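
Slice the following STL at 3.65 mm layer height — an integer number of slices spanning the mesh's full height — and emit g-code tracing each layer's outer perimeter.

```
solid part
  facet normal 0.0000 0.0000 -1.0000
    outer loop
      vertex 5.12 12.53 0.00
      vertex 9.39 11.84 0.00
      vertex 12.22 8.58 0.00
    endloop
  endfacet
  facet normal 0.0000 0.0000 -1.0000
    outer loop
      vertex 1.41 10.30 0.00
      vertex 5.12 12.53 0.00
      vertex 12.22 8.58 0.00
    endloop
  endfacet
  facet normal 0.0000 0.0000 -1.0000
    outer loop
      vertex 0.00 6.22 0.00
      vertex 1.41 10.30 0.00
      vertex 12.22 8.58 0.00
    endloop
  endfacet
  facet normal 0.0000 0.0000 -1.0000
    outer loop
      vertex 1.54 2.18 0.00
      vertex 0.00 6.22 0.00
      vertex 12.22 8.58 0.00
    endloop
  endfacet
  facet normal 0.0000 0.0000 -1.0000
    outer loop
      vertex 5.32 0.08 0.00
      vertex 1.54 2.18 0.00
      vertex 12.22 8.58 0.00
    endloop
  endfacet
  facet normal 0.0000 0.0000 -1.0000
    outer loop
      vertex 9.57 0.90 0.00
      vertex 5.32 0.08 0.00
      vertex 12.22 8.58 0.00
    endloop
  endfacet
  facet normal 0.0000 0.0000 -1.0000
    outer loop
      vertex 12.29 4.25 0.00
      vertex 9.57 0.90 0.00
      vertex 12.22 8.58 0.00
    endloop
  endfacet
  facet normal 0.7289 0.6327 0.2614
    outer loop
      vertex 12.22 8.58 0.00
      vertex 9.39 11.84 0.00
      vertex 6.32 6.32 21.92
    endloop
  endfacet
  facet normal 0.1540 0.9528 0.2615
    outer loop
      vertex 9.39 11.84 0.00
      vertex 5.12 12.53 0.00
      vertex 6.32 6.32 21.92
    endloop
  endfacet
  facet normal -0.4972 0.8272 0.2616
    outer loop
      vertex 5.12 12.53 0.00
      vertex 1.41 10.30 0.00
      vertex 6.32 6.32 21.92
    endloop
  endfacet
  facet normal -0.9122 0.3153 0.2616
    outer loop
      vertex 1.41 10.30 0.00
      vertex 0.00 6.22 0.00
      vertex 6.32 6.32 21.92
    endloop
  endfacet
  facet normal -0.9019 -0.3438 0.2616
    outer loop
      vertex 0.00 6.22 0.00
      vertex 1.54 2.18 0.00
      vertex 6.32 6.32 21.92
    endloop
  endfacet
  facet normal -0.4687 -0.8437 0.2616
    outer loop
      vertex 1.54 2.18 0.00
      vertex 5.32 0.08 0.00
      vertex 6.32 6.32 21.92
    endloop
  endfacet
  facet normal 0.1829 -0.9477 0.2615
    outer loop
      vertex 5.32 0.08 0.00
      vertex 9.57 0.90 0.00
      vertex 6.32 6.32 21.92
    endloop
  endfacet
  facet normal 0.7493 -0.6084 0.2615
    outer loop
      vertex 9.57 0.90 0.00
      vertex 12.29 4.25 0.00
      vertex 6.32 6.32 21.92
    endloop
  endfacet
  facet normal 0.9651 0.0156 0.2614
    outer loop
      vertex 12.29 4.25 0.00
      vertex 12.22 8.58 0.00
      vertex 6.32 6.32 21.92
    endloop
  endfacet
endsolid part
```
; perimeter-only toolpath
G21 ; units = mm
G90 ; absolute positioning
G28 ; home
; layer 1
G0 Z3.65
G0 X11.24 Y8.20
G1 X8.88 Y10.92
G1 X5.32 Y11.49
G1 X2.23 Y9.64
G1 X1.05 Y6.24
G1 X2.34 Y2.87
G1 X5.49 Y1.12
G1 X9.03 Y1.80
G1 X11.29 Y4.60
G1 X11.24 Y8.20
; layer 2
G0 Z7.31
G0 X10.25 Y7.83
G1 X8.37 Y10.00
G1 X5.52 Y10.46
G1 X3.05 Y8.97
G1 X2.11 Y6.25
G1 X3.13 Y3.56
G1 X5.65 Y2.16
G1 X8.49 Y2.71
G1 X10.30 Y4.94
G1 X10.25 Y7.83
; layer 3
G0 Z10.96
G0 X9.27 Y7.45
G1 X7.86 Y9.08
G1 X5.72 Y9.43
G1 X3.87 Y8.31
G1 X3.16 Y6.27
G1 X3.93 Y4.25
G1 X5.82 Y3.20
G1 X7.95 Y3.61
G1 X9.30 Y5.29
G1 X9.27 Y7.45
; layer 4
G0 Z14.61
G0 X8.29 Y7.07
G1 X7.34 Y8.16
G1 X5.92 Y8.39
G1 X4.68 Y7.65
G1 X4.21 Y6.29
G1 X4.73 Y4.94
G1 X5.99 Y4.24
G1 X7.40 Y4.51
G1 X8.31 Y5.63
G1 X8.29 Y7.07
; layer 5
G0 Z18.27
G0 X7.30 Y6.70
G1 X6.83 Y7.24
G1 X6.12 Y7.36
G1 X5.50 Y6.98
G1 X5.27 Y6.30
G1 X5.52 Y5.63
G1 X6.15 Y5.28
G1 X6.86 Y5.42
G1 X7.32 Y5.98
G1 X7.30 Y6.70
M2 ; end

The solid is a regular 9-sided pyramid, base circumscribed radius ≈ 6.32 mm, apex at z ≈ 21.9 mm. Slicing at Δz = 3.65 mm — 6 equal slices spanning the solid's height, so layer i sits at z = i·h/6 — gives 5 non-empty perimeters. Each is a 9-segment closed polygon; G0 lifts to the layer z and rapids to the start vertex, then G1 traces the edges. The cross-section shrinks linearly with z (the slice at the apex is degenerate and omitted).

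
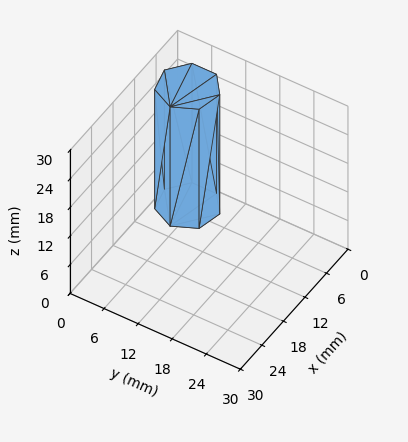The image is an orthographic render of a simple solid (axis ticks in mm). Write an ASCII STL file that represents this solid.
Reading the render: the shape is a regular 7-sided prism (a cylinder approximated with 7 flat sides), circumscribed radius ≈ 5 mm, height ≈ 25 mm (dimensions read to the nearest mm from the axis ticks). For the STL, each face is triangulated and given an outward normal.

solid part
  facet normal 0.0000 0.0000 -1.0000
    outer loop
      vertex 3.887 9.875 0.000
      vertex 8.117 8.909 0.000
      vertex 10.000 5.000 0.000
    endloop
  endfacet
  facet normal 0.0000 0.0000 -1.0000
    outer loop
      vertex 0.495 7.169 0.000
      vertex 3.887 9.875 0.000
      vertex 10.000 5.000 0.000
    endloop
  endfacet
  facet normal 0.0000 0.0000 -1.0000
    outer loop
      vertex 0.495 2.831 0.000
      vertex 0.495 7.169 0.000
      vertex 10.000 5.000 0.000
    endloop
  endfacet
  facet normal 0.0000 0.0000 -1.0000
    outer loop
      vertex 3.887 0.125 0.000
      vertex 0.495 2.831 0.000
      vertex 10.000 5.000 0.000
    endloop
  endfacet
  facet normal 0.0000 0.0000 -1.0000
    outer loop
      vertex 8.117 1.091 0.000
      vertex 3.887 0.125 0.000
      vertex 10.000 5.000 0.000
    endloop
  endfacet
  facet normal 0.0000 0.0000 1.0000
    outer loop
      vertex 10.000 5.000 25.000
      vertex 8.117 8.909 25.000
      vertex 3.887 9.875 25.000
    endloop
  endfacet
  facet normal 0.0000 0.0000 1.0000
    outer loop
      vertex 10.000 5.000 25.000
      vertex 3.887 9.875 25.000
      vertex 0.495 7.169 25.000
    endloop
  endfacet
  facet normal 0.0000 0.0000 1.0000
    outer loop
      vertex 10.000 5.000 25.000
      vertex 0.495 7.169 25.000
      vertex 0.495 2.831 25.000
    endloop
  endfacet
  facet normal 0.0000 0.0000 1.0000
    outer loop
      vertex 10.000 5.000 25.000
      vertex 0.495 2.831 25.000
      vertex 3.887 0.125 25.000
    endloop
  endfacet
  facet normal 0.0000 0.0000 1.0000
    outer loop
      vertex 10.000 5.000 25.000
      vertex 3.887 0.125 25.000
      vertex 8.117 1.091 25.000
    endloop
  endfacet
  facet normal 0.9009 0.4340 0.0000
    outer loop
      vertex 10.000 5.000 0.000
      vertex 8.117 8.909 0.000
      vertex 8.117 8.909 25.000
    endloop
  endfacet
  facet normal 0.9009 0.4340 0.0000
    outer loop
      vertex 10.000 5.000 0.000
      vertex 8.117 8.909 25.000
      vertex 10.000 5.000 25.000
    endloop
  endfacet
  facet normal 0.2226 0.9749 0.0000
    outer loop
      vertex 8.117 8.909 0.000
      vertex 3.887 9.875 0.000
      vertex 3.887 9.875 25.000
    endloop
  endfacet
  facet normal 0.2226 0.9749 0.0000
    outer loop
      vertex 8.117 8.909 0.000
      vertex 3.887 9.875 25.000
      vertex 8.117 8.909 25.000
    endloop
  endfacet
  facet normal -0.6236 0.7817 0.0000
    outer loop
      vertex 3.887 9.875 0.000
      vertex 0.495 7.169 0.000
      vertex 0.495 7.169 25.000
    endloop
  endfacet
  facet normal -0.6236 0.7817 0.0000
    outer loop
      vertex 3.887 9.875 0.000
      vertex 0.495 7.169 25.000
      vertex 3.887 9.875 25.000
    endloop
  endfacet
  facet normal -1.0000 0.0000 0.0000
    outer loop
      vertex 0.495 7.169 0.000
      vertex 0.495 2.831 0.000
      vertex 0.495 2.831 25.000
    endloop
  endfacet
  facet normal -1.0000 0.0000 0.0000
    outer loop
      vertex 0.495 7.169 0.000
      vertex 0.495 2.831 25.000
      vertex 0.495 7.169 25.000
    endloop
  endfacet
  facet normal -0.6236 -0.7817 0.0000
    outer loop
      vertex 0.495 2.831 0.000
      vertex 3.887 0.125 0.000
      vertex 3.887 0.125 25.000
    endloop
  endfacet
  facet normal -0.6236 -0.7817 0.0000
    outer loop
      vertex 0.495 2.831 0.000
      vertex 3.887 0.125 25.000
      vertex 0.495 2.831 25.000
    endloop
  endfacet
  facet normal 0.2226 -0.9749 0.0000
    outer loop
      vertex 3.887 0.125 0.000
      vertex 8.117 1.091 0.000
      vertex 8.117 1.091 25.000
    endloop
  endfacet
  facet normal 0.2226 -0.9749 0.0000
    outer loop
      vertex 3.887 0.125 0.000
      vertex 8.117 1.091 25.000
      vertex 3.887 0.125 25.000
    endloop
  endfacet
  facet normal 0.9009 -0.4340 0.0000
    outer loop
      vertex 8.117 1.091 0.000
      vertex 10.000 5.000 0.000
      vertex 10.000 5.000 25.000
    endloop
  endfacet
  facet normal 0.9009 -0.4340 0.0000
    outer loop
      vertex 8.117 1.091 0.000
      vertex 10.000 5.000 25.000
      vertex 8.117 1.091 25.000
    endloop
  endfacet
endsolid part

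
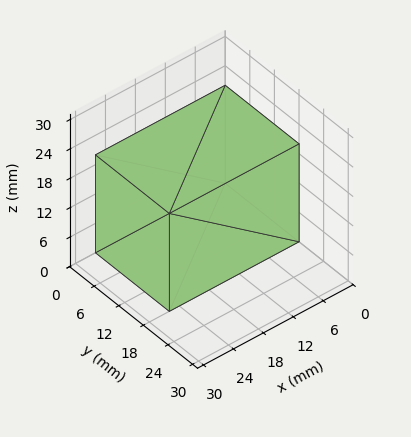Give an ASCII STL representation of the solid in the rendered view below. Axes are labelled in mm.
Reading the render: the shape is a rectangular box, roughly 26 × 18 mm footprint and 20 mm tall (dimensions read to the nearest mm from the axis ticks). For the STL, each face is triangulated and given an outward normal.

solid part
  facet normal 0.0000 0.0000 -1.0000
    outer loop
      vertex 26.00 18.00 0.00
      vertex 26.00 0.00 0.00
      vertex 0.00 0.00 0.00
    endloop
  endfacet
  facet normal 0.0000 0.0000 -1.0000
    outer loop
      vertex 0.00 18.00 0.00
      vertex 26.00 18.00 0.00
      vertex 0.00 0.00 0.00
    endloop
  endfacet
  facet normal 0.0000 0.0000 1.0000
    outer loop
      vertex 0.00 0.00 20.00
      vertex 26.00 0.00 20.00
      vertex 26.00 18.00 20.00
    endloop
  endfacet
  facet normal 0.0000 0.0000 1.0000
    outer loop
      vertex 0.00 0.00 20.00
      vertex 26.00 18.00 20.00
      vertex 0.00 18.00 20.00
    endloop
  endfacet
  facet normal 0.0000 -1.0000 0.0000
    outer loop
      vertex 0.00 0.00 0.00
      vertex 26.00 0.00 0.00
      vertex 26.00 0.00 20.00
    endloop
  endfacet
  facet normal 0.0000 -1.0000 0.0000
    outer loop
      vertex 0.00 0.00 0.00
      vertex 26.00 0.00 20.00
      vertex 0.00 0.00 20.00
    endloop
  endfacet
  facet normal 0.0000 1.0000 0.0000
    outer loop
      vertex 26.00 18.00 20.00
      vertex 26.00 18.00 0.00
      vertex 0.00 18.00 0.00
    endloop
  endfacet
  facet normal 0.0000 1.0000 0.0000
    outer loop
      vertex 0.00 18.00 20.00
      vertex 26.00 18.00 20.00
      vertex 0.00 18.00 0.00
    endloop
  endfacet
  facet normal -1.0000 0.0000 0.0000
    outer loop
      vertex 0.00 18.00 20.00
      vertex 0.00 18.00 0.00
      vertex 0.00 0.00 0.00
    endloop
  endfacet
  facet normal -1.0000 0.0000 0.0000
    outer loop
      vertex 0.00 0.00 20.00
      vertex 0.00 18.00 20.00
      vertex 0.00 0.00 0.00
    endloop
  endfacet
  facet normal 1.0000 0.0000 0.0000
    outer loop
      vertex 26.00 0.00 0.00
      vertex 26.00 18.00 0.00
      vertex 26.00 18.00 20.00
    endloop
  endfacet
  facet normal 1.0000 0.0000 0.0000
    outer loop
      vertex 26.00 0.00 0.00
      vertex 26.00 18.00 20.00
      vertex 26.00 0.00 20.00
    endloop
  endfacet
endsolid part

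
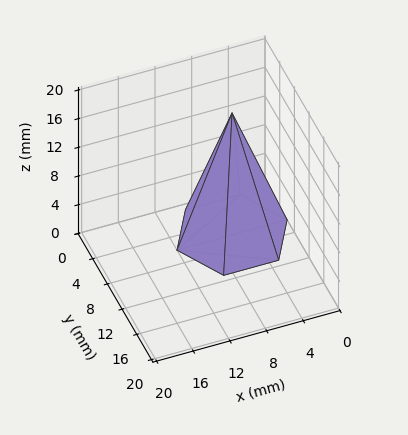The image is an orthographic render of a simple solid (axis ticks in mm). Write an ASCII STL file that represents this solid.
Reading the render: the shape is a regular 6-sided pyramid, base circumscribed radius ≈ 6 mm, apex at z ≈ 17 mm (dimensions read to the nearest mm from the axis ticks). For the STL, each face is triangulated and given an outward normal.

solid part
  facet normal 0.0000 0.0000 -1.0000
    outer loop
      vertex 3.00 11.20 0.00
      vertex 9.00 11.20 0.00
      vertex 12.00 6.00 0.00
    endloop
  endfacet
  facet normal 0.0000 0.0000 -1.0000
    outer loop
      vertex 0.00 6.00 0.00
      vertex 3.00 11.20 0.00
      vertex 12.00 6.00 0.00
    endloop
  endfacet
  facet normal 0.0000 0.0000 -1.0000
    outer loop
      vertex 3.00 0.80 0.00
      vertex 0.00 6.00 0.00
      vertex 12.00 6.00 0.00
    endloop
  endfacet
  facet normal 0.0000 0.0000 -1.0000
    outer loop
      vertex 9.00 0.80 0.00
      vertex 3.00 0.80 0.00
      vertex 12.00 6.00 0.00
    endloop
  endfacet
  facet normal 0.8283 0.4779 0.2924
    outer loop
      vertex 12.00 6.00 0.00
      vertex 9.00 11.20 0.00
      vertex 6.00 6.00 17.00
    endloop
  endfacet
  facet normal 0.0000 0.9563 0.2925
    outer loop
      vertex 9.00 11.20 0.00
      vertex 3.00 11.20 0.00
      vertex 6.00 6.00 17.00
    endloop
  endfacet
  facet normal -0.8283 0.4779 0.2924
    outer loop
      vertex 3.00 11.20 0.00
      vertex 0.00 6.00 0.00
      vertex 6.00 6.00 17.00
    endloop
  endfacet
  facet normal -0.8283 -0.4779 0.2924
    outer loop
      vertex 0.00 6.00 0.00
      vertex 3.00 0.80 0.00
      vertex 6.00 6.00 17.00
    endloop
  endfacet
  facet normal 0.0000 -0.9563 0.2925
    outer loop
      vertex 3.00 0.80 0.00
      vertex 9.00 0.80 0.00
      vertex 6.00 6.00 17.00
    endloop
  endfacet
  facet normal 0.8283 -0.4779 0.2924
    outer loop
      vertex 9.00 0.80 0.00
      vertex 12.00 6.00 0.00
      vertex 6.00 6.00 17.00
    endloop
  endfacet
endsolid part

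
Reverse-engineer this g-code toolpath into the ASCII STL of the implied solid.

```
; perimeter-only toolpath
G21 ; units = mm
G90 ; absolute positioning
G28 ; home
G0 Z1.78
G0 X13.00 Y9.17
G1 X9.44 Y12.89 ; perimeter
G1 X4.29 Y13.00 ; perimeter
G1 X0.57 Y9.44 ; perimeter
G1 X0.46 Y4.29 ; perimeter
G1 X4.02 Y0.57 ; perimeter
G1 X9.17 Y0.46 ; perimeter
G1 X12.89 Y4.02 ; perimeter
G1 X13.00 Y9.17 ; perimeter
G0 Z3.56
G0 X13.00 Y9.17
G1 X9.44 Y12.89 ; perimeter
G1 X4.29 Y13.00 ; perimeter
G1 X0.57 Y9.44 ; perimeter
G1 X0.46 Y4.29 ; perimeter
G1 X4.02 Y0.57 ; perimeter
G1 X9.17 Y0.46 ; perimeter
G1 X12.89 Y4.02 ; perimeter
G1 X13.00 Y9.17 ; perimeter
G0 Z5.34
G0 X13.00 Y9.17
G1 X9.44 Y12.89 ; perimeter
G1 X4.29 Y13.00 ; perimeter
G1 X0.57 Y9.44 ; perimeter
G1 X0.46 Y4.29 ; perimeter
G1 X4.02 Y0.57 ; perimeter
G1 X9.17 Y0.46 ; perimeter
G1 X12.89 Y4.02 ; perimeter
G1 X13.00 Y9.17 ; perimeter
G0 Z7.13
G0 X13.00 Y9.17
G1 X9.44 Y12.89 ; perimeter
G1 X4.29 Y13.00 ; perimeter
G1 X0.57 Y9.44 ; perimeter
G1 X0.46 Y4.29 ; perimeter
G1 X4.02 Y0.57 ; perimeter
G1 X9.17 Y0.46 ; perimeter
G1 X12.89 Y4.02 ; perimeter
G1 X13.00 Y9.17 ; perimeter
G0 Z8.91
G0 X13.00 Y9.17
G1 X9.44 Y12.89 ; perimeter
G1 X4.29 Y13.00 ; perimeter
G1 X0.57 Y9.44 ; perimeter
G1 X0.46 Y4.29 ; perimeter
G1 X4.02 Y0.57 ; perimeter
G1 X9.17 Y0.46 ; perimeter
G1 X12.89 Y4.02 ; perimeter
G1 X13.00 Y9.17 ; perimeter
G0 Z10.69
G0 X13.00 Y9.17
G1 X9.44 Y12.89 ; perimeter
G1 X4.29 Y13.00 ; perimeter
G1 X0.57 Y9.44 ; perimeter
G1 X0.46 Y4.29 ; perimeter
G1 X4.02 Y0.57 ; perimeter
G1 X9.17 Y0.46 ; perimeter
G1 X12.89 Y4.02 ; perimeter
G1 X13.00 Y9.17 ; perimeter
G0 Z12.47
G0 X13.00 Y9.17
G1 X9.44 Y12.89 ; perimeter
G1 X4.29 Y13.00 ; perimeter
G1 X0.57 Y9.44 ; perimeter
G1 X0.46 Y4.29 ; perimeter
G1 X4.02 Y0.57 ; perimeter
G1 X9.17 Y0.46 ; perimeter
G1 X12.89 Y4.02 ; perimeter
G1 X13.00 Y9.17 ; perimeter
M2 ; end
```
solid part
  facet normal 0.0000 0.0000 -1.0000
    outer loop
      vertex 4.29 13.00 0.00
      vertex 9.44 12.89 0.00
      vertex 13.00 9.17 0.00
    endloop
  endfacet
  facet normal 0.0000 0.0000 -1.0000
    outer loop
      vertex 0.57 9.44 0.00
      vertex 4.29 13.00 0.00
      vertex 13.00 9.17 0.00
    endloop
  endfacet
  facet normal 0.0000 0.0000 -1.0000
    outer loop
      vertex 0.46 4.29 0.00
      vertex 0.57 9.44 0.00
      vertex 13.00 9.17 0.00
    endloop
  endfacet
  facet normal 0.0000 0.0000 -1.0000
    outer loop
      vertex 4.02 0.57 0.00
      vertex 0.46 4.29 0.00
      vertex 13.00 9.17 0.00
    endloop
  endfacet
  facet normal 0.0000 0.0000 -1.0000
    outer loop
      vertex 9.17 0.46 0.00
      vertex 4.02 0.57 0.00
      vertex 13.00 9.17 0.00
    endloop
  endfacet
  facet normal 0.0000 0.0000 -1.0000
    outer loop
      vertex 12.89 4.02 0.00
      vertex 9.17 0.46 0.00
      vertex 13.00 9.17 0.00
    endloop
  endfacet
  facet normal 0.0000 0.0000 1.0000
    outer loop
      vertex 13.00 9.17 12.47
      vertex 9.44 12.89 12.47
      vertex 4.29 13.00 12.47
    endloop
  endfacet
  facet normal 0.0000 0.0000 1.0000
    outer loop
      vertex 13.00 9.17 12.47
      vertex 4.29 13.00 12.47
      vertex 0.57 9.44 12.47
    endloop
  endfacet
  facet normal 0.0000 0.0000 1.0000
    outer loop
      vertex 13.00 9.17 12.47
      vertex 0.57 9.44 12.47
      vertex 0.46 4.29 12.47
    endloop
  endfacet
  facet normal 0.0000 0.0000 1.0000
    outer loop
      vertex 13.00 9.17 12.47
      vertex 0.46 4.29 12.47
      vertex 4.02 0.57 12.47
    endloop
  endfacet
  facet normal 0.0000 0.0000 1.0000
    outer loop
      vertex 13.00 9.17 12.47
      vertex 4.02 0.57 12.47
      vertex 9.17 0.46 12.47
    endloop
  endfacet
  facet normal 0.0000 0.0000 1.0000
    outer loop
      vertex 13.00 9.17 12.47
      vertex 9.17 0.46 12.47
      vertex 12.89 4.02 12.47
    endloop
  endfacet
  facet normal 0.7225 0.6914 0.0000
    outer loop
      vertex 13.00 9.17 0.00
      vertex 9.44 12.89 0.00
      vertex 9.44 12.89 12.47
    endloop
  endfacet
  facet normal 0.7225 0.6914 0.0000
    outer loop
      vertex 13.00 9.17 0.00
      vertex 9.44 12.89 12.47
      vertex 13.00 9.17 12.47
    endloop
  endfacet
  facet normal 0.0214 0.9998 0.0000
    outer loop
      vertex 9.44 12.89 0.00
      vertex 4.29 13.00 0.00
      vertex 4.29 13.00 12.47
    endloop
  endfacet
  facet normal 0.0214 0.9998 0.0000
    outer loop
      vertex 9.44 12.89 0.00
      vertex 4.29 13.00 12.47
      vertex 9.44 12.89 12.47
    endloop
  endfacet
  facet normal -0.6914 0.7225 0.0000
    outer loop
      vertex 4.29 13.00 0.00
      vertex 0.57 9.44 0.00
      vertex 0.57 9.44 12.47
    endloop
  endfacet
  facet normal -0.6914 0.7225 0.0000
    outer loop
      vertex 4.29 13.00 0.00
      vertex 0.57 9.44 12.47
      vertex 4.29 13.00 12.47
    endloop
  endfacet
  facet normal -0.9998 0.0214 0.0000
    outer loop
      vertex 0.57 9.44 0.00
      vertex 0.46 4.29 0.00
      vertex 0.46 4.29 12.47
    endloop
  endfacet
  facet normal -0.9998 0.0214 0.0000
    outer loop
      vertex 0.57 9.44 0.00
      vertex 0.46 4.29 12.47
      vertex 0.57 9.44 12.47
    endloop
  endfacet
  facet normal -0.7225 -0.6914 0.0000
    outer loop
      vertex 0.46 4.29 0.00
      vertex 4.02 0.57 0.00
      vertex 4.02 0.57 12.47
    endloop
  endfacet
  facet normal -0.7225 -0.6914 0.0000
    outer loop
      vertex 0.46 4.29 0.00
      vertex 4.02 0.57 12.47
      vertex 0.46 4.29 12.47
    endloop
  endfacet
  facet normal -0.0214 -0.9998 0.0000
    outer loop
      vertex 4.02 0.57 0.00
      vertex 9.17 0.46 0.00
      vertex 9.17 0.46 12.47
    endloop
  endfacet
  facet normal -0.0214 -0.9998 0.0000
    outer loop
      vertex 4.02 0.57 0.00
      vertex 9.17 0.46 12.47
      vertex 4.02 0.57 12.47
    endloop
  endfacet
  facet normal 0.6914 -0.7225 0.0000
    outer loop
      vertex 9.17 0.46 0.00
      vertex 12.89 4.02 0.00
      vertex 12.89 4.02 12.47
    endloop
  endfacet
  facet normal 0.6914 -0.7225 0.0000
    outer loop
      vertex 9.17 0.46 0.00
      vertex 12.89 4.02 12.47
      vertex 9.17 0.46 12.47
    endloop
  endfacet
  facet normal 0.9998 -0.0214 0.0000
    outer loop
      vertex 12.89 4.02 0.00
      vertex 13.00 9.17 0.00
      vertex 13.00 9.17 12.47
    endloop
  endfacet
  facet normal 0.9998 -0.0214 0.0000
    outer loop
      vertex 12.89 4.02 0.00
      vertex 13.00 9.17 12.47
      vertex 12.89 4.02 12.47
    endloop
  endfacet
endsolid part

The G0 Z moves step by Δz≈1.78 mm. Every layer's G1 loop is the same polygon, so the solid is a straight extrusion of it from z=0 to z≈12.5. Closing with flat bottom and top caps and triangulating gives 28 facets — a regular 8-sided prism (a cylinder approximated with 8 flat sides), circumscribed radius ≈ 6.73 mm, height ≈ 12.5 mm.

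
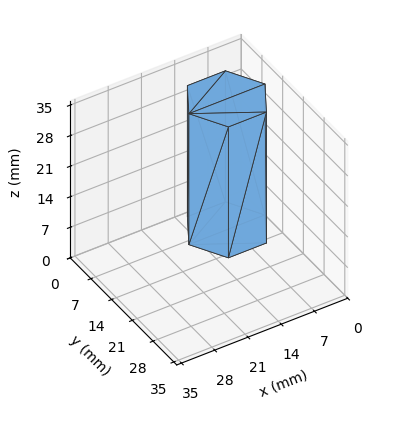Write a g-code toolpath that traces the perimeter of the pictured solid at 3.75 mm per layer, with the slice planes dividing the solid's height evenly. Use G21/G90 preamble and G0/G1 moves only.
Reading the render: the shape is a regular 6-sided prism (a cylinder approximated with 6 flat sides), circumscribed radius ≈ 8 mm, height ≈ 30 mm (dimensions read to the nearest mm from the axis ticks). For the g-code, the solid's height is divided into equal slices at the stated Δz and each level perimeter traced with G1 moves after a G0 lift.

; perimeter-only toolpath
G21 ; units = mm
G90 ; absolute positioning
G28 ; home
; layer 1
G0 Z3.75
G0 X16.00 Y8.00
G1 X12.00 Y14.93
G1 X4.00 Y14.93
G1 X0.00 Y8.00
G1 X4.00 Y1.07
G1 X12.00 Y1.07
G1 X16.00 Y8.00
; layer 2
G0 Z7.50
G0 X16.00 Y8.00
G1 X12.00 Y14.93
G1 X4.00 Y14.93
G1 X0.00 Y8.00
G1 X4.00 Y1.07
G1 X12.00 Y1.07
G1 X16.00 Y8.00
; layer 3
G0 Z11.25
G0 X16.00 Y8.00
G1 X12.00 Y14.93
G1 X4.00 Y14.93
G1 X0.00 Y8.00
G1 X4.00 Y1.07
G1 X12.00 Y1.07
G1 X16.00 Y8.00
; layer 4
G0 Z15.00
G0 X16.00 Y8.00
G1 X12.00 Y14.93
G1 X4.00 Y14.93
G1 X0.00 Y8.00
G1 X4.00 Y1.07
G1 X12.00 Y1.07
G1 X16.00 Y8.00
; layer 5
G0 Z18.75
G0 X16.00 Y8.00
G1 X12.00 Y14.93
G1 X4.00 Y14.93
G1 X0.00 Y8.00
G1 X4.00 Y1.07
G1 X12.00 Y1.07
G1 X16.00 Y8.00
; layer 6
G0 Z22.50
G0 X16.00 Y8.00
G1 X12.00 Y14.93
G1 X4.00 Y14.93
G1 X0.00 Y8.00
G1 X4.00 Y1.07
G1 X12.00 Y1.07
G1 X16.00 Y8.00
; layer 7
G0 Z26.25
G0 X16.00 Y8.00
G1 X12.00 Y14.93
G1 X4.00 Y14.93
G1 X0.00 Y8.00
G1 X4.00 Y1.07
G1 X12.00 Y1.07
G1 X16.00 Y8.00
; layer 8
G0 Z30.00
G0 X16.00 Y8.00
G1 X12.00 Y14.93
G1 X4.00 Y14.93
G1 X0.00 Y8.00
G1 X4.00 Y1.07
G1 X12.00 Y1.07
G1 X16.00 Y8.00
M2 ; end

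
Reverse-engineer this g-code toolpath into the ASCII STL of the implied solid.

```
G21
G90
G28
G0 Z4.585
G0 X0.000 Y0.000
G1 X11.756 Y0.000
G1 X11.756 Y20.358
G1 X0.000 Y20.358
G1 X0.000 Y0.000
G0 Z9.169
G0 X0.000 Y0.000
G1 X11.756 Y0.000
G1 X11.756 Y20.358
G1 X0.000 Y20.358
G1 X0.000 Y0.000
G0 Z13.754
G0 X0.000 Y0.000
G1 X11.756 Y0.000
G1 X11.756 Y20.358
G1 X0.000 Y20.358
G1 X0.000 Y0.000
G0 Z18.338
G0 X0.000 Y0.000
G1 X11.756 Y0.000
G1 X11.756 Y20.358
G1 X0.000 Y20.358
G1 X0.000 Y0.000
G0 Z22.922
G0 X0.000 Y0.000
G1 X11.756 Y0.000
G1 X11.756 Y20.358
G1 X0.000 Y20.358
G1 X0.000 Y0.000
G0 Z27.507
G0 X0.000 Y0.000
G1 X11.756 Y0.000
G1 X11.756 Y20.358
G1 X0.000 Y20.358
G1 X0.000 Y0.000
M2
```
solid part
  facet normal 0.0000 0.0000 -1.0000
    outer loop
      vertex 11.756 20.358 0.000
      vertex 11.756 0.000 0.000
      vertex 0.000 0.000 0.000
    endloop
  endfacet
  facet normal 0.0000 0.0000 -1.0000
    outer loop
      vertex 0.000 20.358 0.000
      vertex 11.756 20.358 0.000
      vertex 0.000 0.000 0.000
    endloop
  endfacet
  facet normal 0.0000 0.0000 1.0000
    outer loop
      vertex 0.000 0.000 27.507
      vertex 11.756 0.000 27.507
      vertex 11.756 20.358 27.507
    endloop
  endfacet
  facet normal 0.0000 0.0000 1.0000
    outer loop
      vertex 0.000 0.000 27.507
      vertex 11.756 20.358 27.507
      vertex 0.000 20.358 27.507
    endloop
  endfacet
  facet normal 0.0000 -1.0000 0.0000
    outer loop
      vertex 0.000 0.000 0.000
      vertex 11.756 0.000 0.000
      vertex 11.756 0.000 27.507
    endloop
  endfacet
  facet normal 0.0000 -1.0000 0.0000
    outer loop
      vertex 0.000 0.000 0.000
      vertex 11.756 0.000 27.507
      vertex 0.000 0.000 27.507
    endloop
  endfacet
  facet normal 0.0000 1.0000 0.0000
    outer loop
      vertex 11.756 20.358 27.507
      vertex 11.756 20.358 0.000
      vertex 0.000 20.358 0.000
    endloop
  endfacet
  facet normal 0.0000 1.0000 0.0000
    outer loop
      vertex 0.000 20.358 27.507
      vertex 11.756 20.358 27.507
      vertex 0.000 20.358 0.000
    endloop
  endfacet
  facet normal -1.0000 0.0000 0.0000
    outer loop
      vertex 0.000 20.358 27.507
      vertex 0.000 20.358 0.000
      vertex 0.000 0.000 0.000
    endloop
  endfacet
  facet normal -1.0000 0.0000 0.0000
    outer loop
      vertex 0.000 0.000 27.507
      vertex 0.000 20.358 27.507
      vertex 0.000 0.000 0.000
    endloop
  endfacet
  facet normal 1.0000 0.0000 0.0000
    outer loop
      vertex 11.756 0.000 0.000
      vertex 11.756 20.358 0.000
      vertex 11.756 20.358 27.507
    endloop
  endfacet
  facet normal 1.0000 0.0000 0.0000
    outer loop
      vertex 11.756 0.000 0.000
      vertex 11.756 20.358 27.507
      vertex 11.756 0.000 27.507
    endloop
  endfacet
endsolid part

The G0 Z moves step by Δz≈4.585 mm. Every layer's G1 loop is the same polygon, so the solid is a straight extrusion of it from z=0 to z≈27.5. Closing with flat bottom and top caps and triangulating gives 12 facets — a rectangular box, roughly 11.8 × 20.4 mm footprint and 27.5 mm tall.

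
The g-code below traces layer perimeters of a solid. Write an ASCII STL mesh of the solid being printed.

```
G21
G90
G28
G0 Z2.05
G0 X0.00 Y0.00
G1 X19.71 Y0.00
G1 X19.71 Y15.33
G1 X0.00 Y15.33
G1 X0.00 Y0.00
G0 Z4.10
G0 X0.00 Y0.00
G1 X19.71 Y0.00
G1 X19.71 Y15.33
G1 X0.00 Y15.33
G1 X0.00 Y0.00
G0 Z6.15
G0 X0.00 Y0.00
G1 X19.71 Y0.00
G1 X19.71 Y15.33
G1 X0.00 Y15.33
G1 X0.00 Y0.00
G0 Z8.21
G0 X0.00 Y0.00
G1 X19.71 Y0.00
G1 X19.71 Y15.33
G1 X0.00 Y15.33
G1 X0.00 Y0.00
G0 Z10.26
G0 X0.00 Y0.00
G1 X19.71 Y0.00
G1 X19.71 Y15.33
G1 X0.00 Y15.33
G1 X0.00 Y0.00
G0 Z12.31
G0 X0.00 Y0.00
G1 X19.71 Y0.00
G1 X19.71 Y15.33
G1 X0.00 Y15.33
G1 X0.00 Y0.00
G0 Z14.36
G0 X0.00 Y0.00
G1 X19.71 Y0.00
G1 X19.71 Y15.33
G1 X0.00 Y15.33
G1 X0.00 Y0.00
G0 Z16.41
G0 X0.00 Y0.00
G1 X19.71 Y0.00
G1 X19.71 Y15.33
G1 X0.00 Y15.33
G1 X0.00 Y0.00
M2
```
solid part
  facet normal 0.0000 0.0000 -1.0000
    outer loop
      vertex 19.71 15.33 0.00
      vertex 19.71 0.00 0.00
      vertex 0.00 0.00 0.00
    endloop
  endfacet
  facet normal 0.0000 0.0000 -1.0000
    outer loop
      vertex 0.00 15.33 0.00
      vertex 19.71 15.33 0.00
      vertex 0.00 0.00 0.00
    endloop
  endfacet
  facet normal 0.0000 0.0000 1.0000
    outer loop
      vertex 0.00 0.00 16.41
      vertex 19.71 0.00 16.41
      vertex 19.71 15.33 16.41
    endloop
  endfacet
  facet normal 0.0000 0.0000 1.0000
    outer loop
      vertex 0.00 0.00 16.41
      vertex 19.71 15.33 16.41
      vertex 0.00 15.33 16.41
    endloop
  endfacet
  facet normal 0.0000 -1.0000 0.0000
    outer loop
      vertex 0.00 0.00 0.00
      vertex 19.71 0.00 0.00
      vertex 19.71 0.00 16.41
    endloop
  endfacet
  facet normal 0.0000 -1.0000 0.0000
    outer loop
      vertex 0.00 0.00 0.00
      vertex 19.71 0.00 16.41
      vertex 0.00 0.00 16.41
    endloop
  endfacet
  facet normal 0.0000 1.0000 0.0000
    outer loop
      vertex 19.71 15.33 16.41
      vertex 19.71 15.33 0.00
      vertex 0.00 15.33 0.00
    endloop
  endfacet
  facet normal 0.0000 1.0000 0.0000
    outer loop
      vertex 0.00 15.33 16.41
      vertex 19.71 15.33 16.41
      vertex 0.00 15.33 0.00
    endloop
  endfacet
  facet normal -1.0000 0.0000 0.0000
    outer loop
      vertex 0.00 15.33 16.41
      vertex 0.00 15.33 0.00
      vertex 0.00 0.00 0.00
    endloop
  endfacet
  facet normal -1.0000 0.0000 0.0000
    outer loop
      vertex 0.00 0.00 16.41
      vertex 0.00 15.33 16.41
      vertex 0.00 0.00 0.00
    endloop
  endfacet
  facet normal 1.0000 0.0000 0.0000
    outer loop
      vertex 19.71 0.00 0.00
      vertex 19.71 15.33 0.00
      vertex 19.71 15.33 16.41
    endloop
  endfacet
  facet normal 1.0000 0.0000 0.0000
    outer loop
      vertex 19.71 0.00 0.00
      vertex 19.71 15.33 16.41
      vertex 19.71 0.00 16.41
    endloop
  endfacet
endsolid part

The G0 Z moves step by Δz≈2.05 mm. Every layer's G1 loop is the same polygon, so the solid is a straight extrusion of it from z=0 to z≈16.4. Closing with flat bottom and top caps and triangulating gives 12 facets — a rectangular box, roughly 19.7 × 15.3 mm footprint and 16.4 mm tall.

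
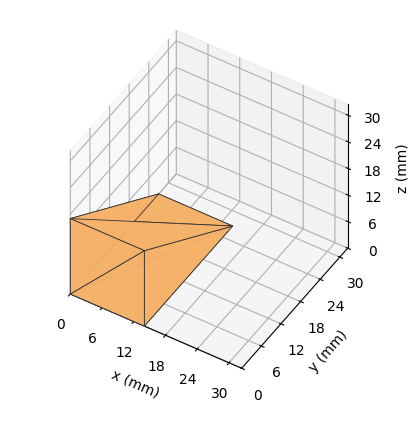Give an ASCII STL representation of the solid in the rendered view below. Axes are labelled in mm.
Reading the render: the shape is a wedge (ramp): 14 × 27 mm base, rising to 17 mm along the y=0 edge and sloping linearly to z=0 at y=27 (dimensions read to the nearest mm from the axis ticks). For the STL, each face is triangulated and given an outward normal.

solid part
  facet normal 0.0000 0.0000 -1.0000
    outer loop
      vertex 14.00 27.00 0.00
      vertex 14.00 0.00 0.00
      vertex 0.00 0.00 0.00
    endloop
  endfacet
  facet normal 0.0000 0.0000 -1.0000
    outer loop
      vertex 0.00 27.00 0.00
      vertex 14.00 27.00 0.00
      vertex 0.00 0.00 0.00
    endloop
  endfacet
  facet normal 0.0000 -1.0000 0.0000
    outer loop
      vertex 0.00 0.00 0.00
      vertex 14.00 0.00 0.00
      vertex 14.00 0.00 17.00
    endloop
  endfacet
  facet normal 0.0000 -1.0000 0.0000
    outer loop
      vertex 0.00 0.00 0.00
      vertex 14.00 0.00 17.00
      vertex 0.00 0.00 17.00
    endloop
  endfacet
  facet normal 0.0000 0.5328 0.8462
    outer loop
      vertex 0.00 0.00 17.00
      vertex 14.00 0.00 17.00
      vertex 14.00 27.00 0.00
    endloop
  endfacet
  facet normal 0.0000 0.5328 0.8462
    outer loop
      vertex 0.00 0.00 17.00
      vertex 14.00 27.00 0.00
      vertex 0.00 27.00 0.00
    endloop
  endfacet
  facet normal -1.0000 0.0000 0.0000
    outer loop
      vertex 0.00 0.00 17.00
      vertex 0.00 27.00 0.00
      vertex 0.00 0.00 0.00
    endloop
  endfacet
  facet normal 1.0000 0.0000 0.0000
    outer loop
      vertex 14.00 0.00 0.00
      vertex 14.00 27.00 0.00
      vertex 14.00 0.00 17.00
    endloop
  endfacet
endsolid part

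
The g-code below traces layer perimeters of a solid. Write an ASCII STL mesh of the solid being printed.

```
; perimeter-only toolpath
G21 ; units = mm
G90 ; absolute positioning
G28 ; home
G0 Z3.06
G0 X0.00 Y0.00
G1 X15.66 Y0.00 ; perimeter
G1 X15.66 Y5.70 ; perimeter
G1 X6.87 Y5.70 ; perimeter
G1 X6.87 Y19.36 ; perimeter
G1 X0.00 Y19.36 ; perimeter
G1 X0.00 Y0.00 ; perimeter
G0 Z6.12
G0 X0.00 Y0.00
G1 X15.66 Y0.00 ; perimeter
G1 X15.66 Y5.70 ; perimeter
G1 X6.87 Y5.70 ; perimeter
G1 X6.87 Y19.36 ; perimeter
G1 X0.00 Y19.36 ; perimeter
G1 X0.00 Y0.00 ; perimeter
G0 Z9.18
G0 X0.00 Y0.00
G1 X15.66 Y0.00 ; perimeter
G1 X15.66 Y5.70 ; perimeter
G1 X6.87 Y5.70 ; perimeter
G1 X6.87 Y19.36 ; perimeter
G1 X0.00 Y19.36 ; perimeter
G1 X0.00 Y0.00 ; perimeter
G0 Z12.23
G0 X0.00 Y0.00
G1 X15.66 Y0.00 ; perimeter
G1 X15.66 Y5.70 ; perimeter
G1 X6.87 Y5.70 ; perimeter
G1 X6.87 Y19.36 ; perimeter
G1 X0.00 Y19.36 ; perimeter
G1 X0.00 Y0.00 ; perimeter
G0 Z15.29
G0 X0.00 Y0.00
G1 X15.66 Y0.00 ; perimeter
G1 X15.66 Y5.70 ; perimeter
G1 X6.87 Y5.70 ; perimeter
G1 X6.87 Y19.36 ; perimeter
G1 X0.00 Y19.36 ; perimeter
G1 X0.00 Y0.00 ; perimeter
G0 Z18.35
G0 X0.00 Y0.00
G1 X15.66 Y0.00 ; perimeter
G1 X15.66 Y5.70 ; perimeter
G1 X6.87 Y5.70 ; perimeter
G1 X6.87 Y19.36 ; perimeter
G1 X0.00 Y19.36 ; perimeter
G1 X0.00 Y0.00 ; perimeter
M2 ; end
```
solid part
  facet normal 0.0000 0.0000 -1.0000
    outer loop
      vertex 15.66 5.70 0.00
      vertex 15.66 0.00 0.00
      vertex 0.00 0.00 0.00
    endloop
  endfacet
  facet normal 0.0000 0.0000 -1.0000
    outer loop
      vertex 6.87 5.70 0.00
      vertex 15.66 5.70 0.00
      vertex 0.00 0.00 0.00
    endloop
  endfacet
  facet normal 0.0000 0.0000 -1.0000
    outer loop
      vertex 6.87 19.36 0.00
      vertex 6.87 5.70 0.00
      vertex 0.00 0.00 0.00
    endloop
  endfacet
  facet normal 0.0000 0.0000 -1.0000
    outer loop
      vertex 0.00 19.36 0.00
      vertex 6.87 19.36 0.00
      vertex 0.00 0.00 0.00
    endloop
  endfacet
  facet normal 0.0000 0.0000 1.0000
    outer loop
      vertex 0.00 0.00 18.35
      vertex 15.66 0.00 18.35
      vertex 15.66 5.70 18.35
    endloop
  endfacet
  facet normal 0.0000 0.0000 1.0000
    outer loop
      vertex 0.00 0.00 18.35
      vertex 15.66 5.70 18.35
      vertex 6.87 5.70 18.35
    endloop
  endfacet
  facet normal 0.0000 0.0000 1.0000
    outer loop
      vertex 0.00 0.00 18.35
      vertex 6.87 5.70 18.35
      vertex 6.87 19.36 18.35
    endloop
  endfacet
  facet normal 0.0000 0.0000 1.0000
    outer loop
      vertex 0.00 0.00 18.35
      vertex 6.87 19.36 18.35
      vertex 0.00 19.36 18.35
    endloop
  endfacet
  facet normal 0.0000 -1.0000 0.0000
    outer loop
      vertex 0.00 0.00 0.00
      vertex 15.66 0.00 0.00
      vertex 15.66 0.00 18.35
    endloop
  endfacet
  facet normal 0.0000 -1.0000 0.0000
    outer loop
      vertex 0.00 0.00 0.00
      vertex 15.66 0.00 18.35
      vertex 0.00 0.00 18.35
    endloop
  endfacet
  facet normal 1.0000 0.0000 0.0000
    outer loop
      vertex 15.66 0.00 0.00
      vertex 15.66 5.70 0.00
      vertex 15.66 5.70 18.35
    endloop
  endfacet
  facet normal 1.0000 0.0000 0.0000
    outer loop
      vertex 15.66 0.00 0.00
      vertex 15.66 5.70 18.35
      vertex 15.66 0.00 18.35
    endloop
  endfacet
  facet normal 0.0000 1.0000 0.0000
    outer loop
      vertex 15.66 5.70 0.00
      vertex 6.87 5.70 0.00
      vertex 6.87 5.70 18.35
    endloop
  endfacet
  facet normal 0.0000 1.0000 0.0000
    outer loop
      vertex 15.66 5.70 0.00
      vertex 6.87 5.70 18.35
      vertex 15.66 5.70 18.35
    endloop
  endfacet
  facet normal 1.0000 0.0000 0.0000
    outer loop
      vertex 6.87 5.70 0.00
      vertex 6.87 19.36 0.00
      vertex 6.87 19.36 18.35
    endloop
  endfacet
  facet normal 1.0000 0.0000 0.0000
    outer loop
      vertex 6.87 5.70 0.00
      vertex 6.87 19.36 18.35
      vertex 6.87 5.70 18.35
    endloop
  endfacet
  facet normal 0.0000 1.0000 0.0000
    outer loop
      vertex 6.87 19.36 0.00
      vertex 0.00 19.36 0.00
      vertex 0.00 19.36 18.35
    endloop
  endfacet
  facet normal 0.0000 1.0000 0.0000
    outer loop
      vertex 6.87 19.36 0.00
      vertex 0.00 19.36 18.35
      vertex 6.87 19.36 18.35
    endloop
  endfacet
  facet normal -1.0000 0.0000 0.0000
    outer loop
      vertex 0.00 19.36 0.00
      vertex 0.00 0.00 0.00
      vertex 0.00 0.00 18.35
    endloop
  endfacet
  facet normal -1.0000 0.0000 0.0000
    outer loop
      vertex 0.00 19.36 0.00
      vertex 0.00 0.00 18.35
      vertex 0.00 19.36 18.35
    endloop
  endfacet
endsolid part

The G0 Z moves step by Δz≈3.06 mm. Every layer's G1 loop is the same polygon, so the solid is a straight extrusion of it from z=0 to z≈18.4. Closing with flat bottom and top caps and triangulating gives 20 facets — an L-shaped prism: outer 15.7 × 19.4 mm, arm thicknesses ≈ 5.7 mm (horizontal) and 6.87 mm (vertical), extruded 18.4 mm in z.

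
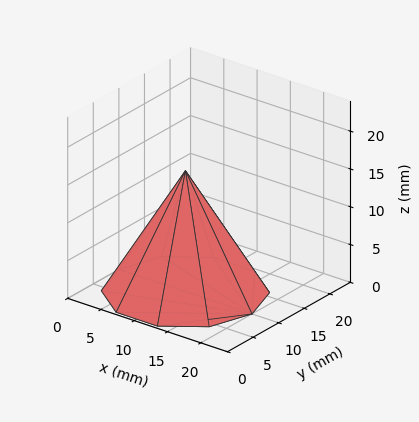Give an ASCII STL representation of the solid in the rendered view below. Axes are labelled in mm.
Reading the render: the shape is a regular 10-sided pyramid, base circumscribed radius ≈ 10 mm, apex at z ≈ 16 mm (dimensions read to the nearest mm from the axis ticks). For the STL, each face is triangulated and given an outward normal.

solid part
  facet normal 0.0000 0.0000 -1.0000
    outer loop
      vertex 13.1 19.5 0.0
      vertex 18.1 15.9 0.0
      vertex 20.0 10.0 0.0
    endloop
  endfacet
  facet normal 0.0000 0.0000 -1.0000
    outer loop
      vertex 6.9 19.5 0.0
      vertex 13.1 19.5 0.0
      vertex 20.0 10.0 0.0
    endloop
  endfacet
  facet normal 0.0000 0.0000 -1.0000
    outer loop
      vertex 1.9 15.9 0.0
      vertex 6.9 19.5 0.0
      vertex 20.0 10.0 0.0
    endloop
  endfacet
  facet normal 0.0000 0.0000 -1.0000
    outer loop
      vertex 0.0 10.0 0.0
      vertex 1.9 15.9 0.0
      vertex 20.0 10.0 0.0
    endloop
  endfacet
  facet normal 0.0000 0.0000 -1.0000
    outer loop
      vertex 1.9 4.1 0.0
      vertex 0.0 10.0 0.0
      vertex 20.0 10.0 0.0
    endloop
  endfacet
  facet normal 0.0000 0.0000 -1.0000
    outer loop
      vertex 6.9 0.5 0.0
      vertex 1.9 4.1 0.0
      vertex 20.0 10.0 0.0
    endloop
  endfacet
  facet normal 0.0000 0.0000 -1.0000
    outer loop
      vertex 13.1 0.5 0.0
      vertex 6.9 0.5 0.0
      vertex 20.0 10.0 0.0
    endloop
  endfacet
  facet normal 0.0000 0.0000 -1.0000
    outer loop
      vertex 18.1 4.1 0.0
      vertex 13.1 0.5 0.0
      vertex 20.0 10.0 0.0
    endloop
  endfacet
  facet normal 0.8180 0.2634 0.5113
    outer loop
      vertex 20.0 10.0 0.0
      vertex 18.1 15.9 0.0
      vertex 10.0 10.0 16.0
    endloop
  endfacet
  facet normal 0.5021 0.6974 0.5114
    outer loop
      vertex 18.1 15.9 0.0
      vertex 13.1 19.5 0.0
      vertex 10.0 10.0 16.0
    endloop
  endfacet
  facet normal 0.0000 0.8599 0.5105
    outer loop
      vertex 13.1 19.5 0.0
      vertex 6.9 19.5 0.0
      vertex 10.0 10.0 16.0
    endloop
  endfacet
  facet normal -0.5021 0.6974 0.5114
    outer loop
      vertex 6.9 19.5 0.0
      vertex 1.9 15.9 0.0
      vertex 10.0 10.0 16.0
    endloop
  endfacet
  facet normal -0.8180 0.2634 0.5113
    outer loop
      vertex 1.9 15.9 0.0
      vertex 0.0 10.0 0.0
      vertex 10.0 10.0 16.0
    endloop
  endfacet
  facet normal -0.8180 -0.2634 0.5113
    outer loop
      vertex 0.0 10.0 0.0
      vertex 1.9 4.1 0.0
      vertex 10.0 10.0 16.0
    endloop
  endfacet
  facet normal -0.5021 -0.6974 0.5114
    outer loop
      vertex 1.9 4.1 0.0
      vertex 6.9 0.5 0.0
      vertex 10.0 10.0 16.0
    endloop
  endfacet
  facet normal 0.0000 -0.8599 0.5105
    outer loop
      vertex 6.9 0.5 0.0
      vertex 13.1 0.5 0.0
      vertex 10.0 10.0 16.0
    endloop
  endfacet
  facet normal 0.5021 -0.6974 0.5114
    outer loop
      vertex 13.1 0.5 0.0
      vertex 18.1 4.1 0.0
      vertex 10.0 10.0 16.0
    endloop
  endfacet
  facet normal 0.8180 -0.2634 0.5113
    outer loop
      vertex 18.1 4.1 0.0
      vertex 20.0 10.0 0.0
      vertex 10.0 10.0 16.0
    endloop
  endfacet
endsolid part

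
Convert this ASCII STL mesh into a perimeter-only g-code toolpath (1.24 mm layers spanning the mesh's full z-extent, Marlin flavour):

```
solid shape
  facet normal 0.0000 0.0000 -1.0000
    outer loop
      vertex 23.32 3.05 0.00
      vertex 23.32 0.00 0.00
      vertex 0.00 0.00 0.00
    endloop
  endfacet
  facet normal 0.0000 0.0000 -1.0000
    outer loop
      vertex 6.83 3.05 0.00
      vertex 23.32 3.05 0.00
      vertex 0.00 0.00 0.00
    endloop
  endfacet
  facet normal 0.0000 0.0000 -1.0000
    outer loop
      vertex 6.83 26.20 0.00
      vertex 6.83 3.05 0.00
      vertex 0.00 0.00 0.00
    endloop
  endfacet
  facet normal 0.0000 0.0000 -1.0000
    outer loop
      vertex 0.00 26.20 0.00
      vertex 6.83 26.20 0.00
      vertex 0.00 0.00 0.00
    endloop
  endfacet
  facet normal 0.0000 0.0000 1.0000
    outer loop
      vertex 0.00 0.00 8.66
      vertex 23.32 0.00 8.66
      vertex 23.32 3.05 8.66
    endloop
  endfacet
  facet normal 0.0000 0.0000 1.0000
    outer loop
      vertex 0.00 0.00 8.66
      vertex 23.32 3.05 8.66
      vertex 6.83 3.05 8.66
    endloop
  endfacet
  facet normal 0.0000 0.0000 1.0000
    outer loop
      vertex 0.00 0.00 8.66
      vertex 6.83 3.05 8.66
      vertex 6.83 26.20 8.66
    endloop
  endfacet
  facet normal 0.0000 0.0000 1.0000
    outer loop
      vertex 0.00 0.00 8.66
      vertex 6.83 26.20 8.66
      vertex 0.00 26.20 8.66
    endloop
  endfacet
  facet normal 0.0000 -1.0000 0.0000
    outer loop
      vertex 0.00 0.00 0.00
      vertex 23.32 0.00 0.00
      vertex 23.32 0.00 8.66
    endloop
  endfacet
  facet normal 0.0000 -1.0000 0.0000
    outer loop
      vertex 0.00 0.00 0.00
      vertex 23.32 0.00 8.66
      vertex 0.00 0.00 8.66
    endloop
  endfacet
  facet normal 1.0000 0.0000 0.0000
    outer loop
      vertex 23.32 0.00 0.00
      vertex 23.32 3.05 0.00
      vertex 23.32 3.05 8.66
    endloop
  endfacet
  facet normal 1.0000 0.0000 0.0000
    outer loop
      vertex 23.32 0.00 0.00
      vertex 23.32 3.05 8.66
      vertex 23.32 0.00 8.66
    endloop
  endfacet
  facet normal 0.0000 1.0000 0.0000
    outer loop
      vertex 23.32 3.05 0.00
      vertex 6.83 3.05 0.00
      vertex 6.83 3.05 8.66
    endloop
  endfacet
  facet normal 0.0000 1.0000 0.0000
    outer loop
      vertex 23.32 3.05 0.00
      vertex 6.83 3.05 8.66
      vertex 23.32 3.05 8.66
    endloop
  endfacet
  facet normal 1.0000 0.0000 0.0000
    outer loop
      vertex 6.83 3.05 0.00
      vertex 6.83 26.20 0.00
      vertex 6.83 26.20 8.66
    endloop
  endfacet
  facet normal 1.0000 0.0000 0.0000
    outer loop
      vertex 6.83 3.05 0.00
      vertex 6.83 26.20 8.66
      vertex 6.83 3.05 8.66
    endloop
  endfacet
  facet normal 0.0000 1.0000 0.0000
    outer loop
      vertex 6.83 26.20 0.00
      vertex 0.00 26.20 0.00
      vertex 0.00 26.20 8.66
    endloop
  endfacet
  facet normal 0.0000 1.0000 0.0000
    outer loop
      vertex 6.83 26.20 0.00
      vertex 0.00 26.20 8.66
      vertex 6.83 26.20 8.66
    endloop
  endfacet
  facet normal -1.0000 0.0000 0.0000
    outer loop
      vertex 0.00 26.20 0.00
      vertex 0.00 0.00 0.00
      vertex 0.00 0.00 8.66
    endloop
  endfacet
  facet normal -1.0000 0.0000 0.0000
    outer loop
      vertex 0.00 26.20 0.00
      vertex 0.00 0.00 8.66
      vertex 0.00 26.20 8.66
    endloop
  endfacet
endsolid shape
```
; perimeter-only toolpath
G21 ; units = mm
G90 ; absolute positioning
G28 ; home
; layer 1
G0 Z1.24
G0 X0.00 Y0.00
G1 X23.32 Y0.00
G1 X23.32 Y3.05
G1 X6.83 Y3.05
G1 X6.83 Y26.20
G1 X0.00 Y26.20
G1 X0.00 Y0.00
; layer 2
G0 Z2.47
G0 X0.00 Y0.00
G1 X23.32 Y0.00
G1 X23.32 Y3.05
G1 X6.83 Y3.05
G1 X6.83 Y26.20
G1 X0.00 Y26.20
G1 X0.00 Y0.00
; layer 3
G0 Z3.71
G0 X0.00 Y0.00
G1 X23.32 Y0.00
G1 X23.32 Y3.05
G1 X6.83 Y3.05
G1 X6.83 Y26.20
G1 X0.00 Y26.20
G1 X0.00 Y0.00
; layer 4
G0 Z4.95
G0 X0.00 Y0.00
G1 X23.32 Y0.00
G1 X23.32 Y3.05
G1 X6.83 Y3.05
G1 X6.83 Y26.20
G1 X0.00 Y26.20
G1 X0.00 Y0.00
; layer 5
G0 Z6.19
G0 X0.00 Y0.00
G1 X23.32 Y0.00
G1 X23.32 Y3.05
G1 X6.83 Y3.05
G1 X6.83 Y26.20
G1 X0.00 Y26.20
G1 X0.00 Y0.00
; layer 6
G0 Z7.42
G0 X0.00 Y0.00
G1 X23.32 Y0.00
G1 X23.32 Y3.05
G1 X6.83 Y3.05
G1 X6.83 Y26.20
G1 X0.00 Y26.20
G1 X0.00 Y0.00
; layer 7
G0 Z8.66
G0 X0.00 Y0.00
G1 X23.32 Y0.00
G1 X23.32 Y3.05
G1 X6.83 Y3.05
G1 X6.83 Y26.20
G1 X0.00 Y26.20
G1 X0.00 Y0.00
M2 ; end

The solid is an L-shaped prism: outer 23.3 × 26.2 mm, arm thicknesses ≈ 3.05 mm (horizontal) and 6.83 mm (vertical), extruded 8.66 mm in z. Slicing at Δz = 1.24 mm — 7 equal slices spanning the solid's height, so layer i sits at z = i·h/7 — gives 7 non-empty perimeters. Each is a 6-segment closed polygon; G0 lifts to the layer z and rapids to the start vertex, then G1 traces the edges.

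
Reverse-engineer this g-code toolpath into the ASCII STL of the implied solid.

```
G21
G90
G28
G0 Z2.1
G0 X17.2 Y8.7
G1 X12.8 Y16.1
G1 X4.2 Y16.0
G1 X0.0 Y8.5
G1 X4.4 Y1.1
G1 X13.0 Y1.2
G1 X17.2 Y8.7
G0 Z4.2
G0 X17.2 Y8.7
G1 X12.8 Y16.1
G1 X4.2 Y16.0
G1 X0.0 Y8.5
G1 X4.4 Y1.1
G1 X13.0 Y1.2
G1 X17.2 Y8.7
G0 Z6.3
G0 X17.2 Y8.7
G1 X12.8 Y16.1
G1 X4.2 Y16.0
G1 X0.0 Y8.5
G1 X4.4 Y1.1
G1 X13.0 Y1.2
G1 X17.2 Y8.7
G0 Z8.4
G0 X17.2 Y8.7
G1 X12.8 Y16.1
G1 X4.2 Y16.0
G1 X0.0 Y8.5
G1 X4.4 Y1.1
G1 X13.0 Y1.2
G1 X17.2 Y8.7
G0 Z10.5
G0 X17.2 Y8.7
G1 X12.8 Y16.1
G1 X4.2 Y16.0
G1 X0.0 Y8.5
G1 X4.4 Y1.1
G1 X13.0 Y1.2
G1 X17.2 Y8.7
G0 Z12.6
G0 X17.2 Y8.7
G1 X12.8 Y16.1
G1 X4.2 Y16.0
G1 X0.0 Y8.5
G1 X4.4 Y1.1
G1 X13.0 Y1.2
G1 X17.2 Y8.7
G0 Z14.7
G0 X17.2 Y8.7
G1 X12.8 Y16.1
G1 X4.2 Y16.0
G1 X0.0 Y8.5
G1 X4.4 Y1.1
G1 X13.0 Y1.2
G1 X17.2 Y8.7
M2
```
solid part
  facet normal 0.0000 0.0000 -1.0000
    outer loop
      vertex 4.2 16.0 0.0
      vertex 12.8 16.1 0.0
      vertex 17.2 8.7 0.0
    endloop
  endfacet
  facet normal 0.0000 0.0000 -1.0000
    outer loop
      vertex 0.0 8.5 0.0
      vertex 4.2 16.0 0.0
      vertex 17.2 8.7 0.0
    endloop
  endfacet
  facet normal 0.0000 0.0000 -1.0000
    outer loop
      vertex 4.4 1.1 0.0
      vertex 0.0 8.5 0.0
      vertex 17.2 8.7 0.0
    endloop
  endfacet
  facet normal 0.0000 0.0000 -1.0000
    outer loop
      vertex 13.0 1.2 0.0
      vertex 4.4 1.1 0.0
      vertex 17.2 8.7 0.0
    endloop
  endfacet
  facet normal 0.0000 0.0000 1.0000
    outer loop
      vertex 17.2 8.7 14.7
      vertex 12.8 16.1 14.7
      vertex 4.2 16.0 14.7
    endloop
  endfacet
  facet normal 0.0000 0.0000 1.0000
    outer loop
      vertex 17.2 8.7 14.7
      vertex 4.2 16.0 14.7
      vertex 0.0 8.5 14.7
    endloop
  endfacet
  facet normal 0.0000 0.0000 1.0000
    outer loop
      vertex 17.2 8.7 14.7
      vertex 0.0 8.5 14.7
      vertex 4.4 1.1 14.7
    endloop
  endfacet
  facet normal 0.0000 0.0000 1.0000
    outer loop
      vertex 17.2 8.7 14.7
      vertex 4.4 1.1 14.7
      vertex 13.0 1.2 14.7
    endloop
  endfacet
  facet normal 0.8595 0.5111 0.0000
    outer loop
      vertex 17.2 8.7 0.0
      vertex 12.8 16.1 0.0
      vertex 12.8 16.1 14.7
    endloop
  endfacet
  facet normal 0.8595 0.5111 0.0000
    outer loop
      vertex 17.2 8.7 0.0
      vertex 12.8 16.1 14.7
      vertex 17.2 8.7 14.7
    endloop
  endfacet
  facet normal -0.0116 0.9999 0.0000
    outer loop
      vertex 12.8 16.1 0.0
      vertex 4.2 16.0 0.0
      vertex 4.2 16.0 14.7
    endloop
  endfacet
  facet normal -0.0116 0.9999 0.0000
    outer loop
      vertex 12.8 16.1 0.0
      vertex 4.2 16.0 14.7
      vertex 12.8 16.1 14.7
    endloop
  endfacet
  facet normal -0.8725 0.4886 0.0000
    outer loop
      vertex 4.2 16.0 0.0
      vertex 0.0 8.5 0.0
      vertex 0.0 8.5 14.7
    endloop
  endfacet
  facet normal -0.8725 0.4886 0.0000
    outer loop
      vertex 4.2 16.0 0.0
      vertex 0.0 8.5 14.7
      vertex 4.2 16.0 14.7
    endloop
  endfacet
  facet normal -0.8595 -0.5111 0.0000
    outer loop
      vertex 0.0 8.5 0.0
      vertex 4.4 1.1 0.0
      vertex 4.4 1.1 14.7
    endloop
  endfacet
  facet normal -0.8595 -0.5111 0.0000
    outer loop
      vertex 0.0 8.5 0.0
      vertex 4.4 1.1 14.7
      vertex 0.0 8.5 14.7
    endloop
  endfacet
  facet normal 0.0116 -0.9999 0.0000
    outer loop
      vertex 4.4 1.1 0.0
      vertex 13.0 1.2 0.0
      vertex 13.0 1.2 14.7
    endloop
  endfacet
  facet normal 0.0116 -0.9999 0.0000
    outer loop
      vertex 4.4 1.1 0.0
      vertex 13.0 1.2 14.7
      vertex 4.4 1.1 14.7
    endloop
  endfacet
  facet normal 0.8725 -0.4886 0.0000
    outer loop
      vertex 13.0 1.2 0.0
      vertex 17.2 8.7 0.0
      vertex 17.2 8.7 14.7
    endloop
  endfacet
  facet normal 0.8725 -0.4886 0.0000
    outer loop
      vertex 13.0 1.2 0.0
      vertex 17.2 8.7 14.7
      vertex 13.0 1.2 14.7
    endloop
  endfacet
endsolid part

The G0 Z moves step by Δz≈2.1 mm. Every layer's G1 loop is the same polygon, so the solid is a straight extrusion of it from z=0 to z≈14.7. Closing with flat bottom and top caps and triangulating gives 20 facets — a regular 6-sided prism (a cylinder approximated with 6 flat sides), circumscribed radius ≈ 8.6 mm, height ≈ 14.7 mm.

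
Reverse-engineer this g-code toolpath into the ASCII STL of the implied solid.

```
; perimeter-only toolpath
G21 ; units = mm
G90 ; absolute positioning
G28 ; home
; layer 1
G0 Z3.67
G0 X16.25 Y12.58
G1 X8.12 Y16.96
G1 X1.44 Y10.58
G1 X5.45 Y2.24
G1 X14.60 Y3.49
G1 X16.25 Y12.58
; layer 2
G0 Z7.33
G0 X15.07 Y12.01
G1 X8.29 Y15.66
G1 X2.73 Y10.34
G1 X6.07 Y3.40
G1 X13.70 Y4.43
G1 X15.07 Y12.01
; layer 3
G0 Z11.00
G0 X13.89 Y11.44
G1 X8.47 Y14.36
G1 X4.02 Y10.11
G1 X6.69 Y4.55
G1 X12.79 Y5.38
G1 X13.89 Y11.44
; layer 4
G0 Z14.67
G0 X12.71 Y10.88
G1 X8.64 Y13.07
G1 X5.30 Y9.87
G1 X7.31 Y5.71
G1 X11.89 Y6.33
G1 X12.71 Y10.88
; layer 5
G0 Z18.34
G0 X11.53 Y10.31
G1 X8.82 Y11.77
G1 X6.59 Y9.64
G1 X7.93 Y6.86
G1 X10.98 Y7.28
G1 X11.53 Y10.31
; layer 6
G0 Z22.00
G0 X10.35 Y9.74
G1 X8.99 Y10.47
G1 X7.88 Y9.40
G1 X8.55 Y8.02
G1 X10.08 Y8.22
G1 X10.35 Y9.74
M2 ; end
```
solid part
  facet normal 0.0000 0.0000 -1.0000
    outer loop
      vertex 0.15 10.81 0.00
      vertex 7.94 18.26 0.00
      vertex 17.43 13.15 0.00
    endloop
  endfacet
  facet normal 0.0000 0.0000 -1.0000
    outer loop
      vertex 4.83 1.09 0.00
      vertex 0.15 10.81 0.00
      vertex 17.43 13.15 0.00
    endloop
  endfacet
  facet normal 0.0000 0.0000 -1.0000
    outer loop
      vertex 15.51 2.54 0.00
      vertex 4.83 1.09 0.00
      vertex 17.43 13.15 0.00
    endloop
  endfacet
  facet normal 0.4555 0.8458 0.2777
    outer loop
      vertex 17.43 13.15 0.00
      vertex 7.94 18.26 0.00
      vertex 9.17 9.17 25.67
    endloop
  endfacet
  facet normal -0.6640 0.6943 0.2777
    outer loop
      vertex 7.94 18.26 0.00
      vertex 0.15 10.81 0.00
      vertex 9.17 9.17 25.67
    endloop
  endfacet
  facet normal -0.8656 -0.4168 0.2775
    outer loop
      vertex 0.15 10.81 0.00
      vertex 4.83 1.09 0.00
      vertex 9.17 9.17 25.67
    endloop
  endfacet
  facet normal 0.1292 -0.9519 0.2778
    outer loop
      vertex 4.83 1.09 0.00
      vertex 15.51 2.54 0.00
      vertex 9.17 9.17 25.67
    endloop
  endfacet
  facet normal 0.9453 -0.1711 0.2777
    outer loop
      vertex 15.51 2.54 0.00
      vertex 17.43 13.15 0.00
      vertex 9.17 9.17 25.67
    endloop
  endfacet
endsolid part

The G0 Z moves step by Δz≈3.67 mm. The G1 loops shrink linearly with z, so the solid tapers from its base footprint up to z≈25.7. Closing with a flat bottom cap and the tapered top and triangulating gives 8 facets — a regular 5-sided pyramid, base circumscribed radius ≈ 9.17 mm, apex at z ≈ 25.7 mm.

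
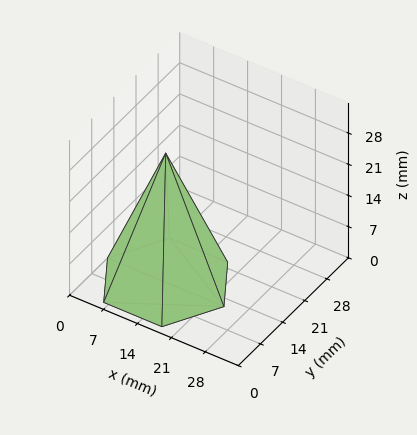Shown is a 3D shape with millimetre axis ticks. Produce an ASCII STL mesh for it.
Reading the render: the shape is a regular 6-sided pyramid, base circumscribed radius ≈ 12 mm, apex at z ≈ 29 mm (dimensions read to the nearest mm from the axis ticks). For the STL, each face is triangulated and given an outward normal.

solid part
  facet normal 0.0000 0.0000 -1.0000
    outer loop
      vertex 6.000 22.392 0.000
      vertex 18.000 22.392 0.000
      vertex 24.000 12.000 0.000
    endloop
  endfacet
  facet normal 0.0000 0.0000 -1.0000
    outer loop
      vertex 0.000 12.000 0.000
      vertex 6.000 22.392 0.000
      vertex 24.000 12.000 0.000
    endloop
  endfacet
  facet normal 0.0000 0.0000 -1.0000
    outer loop
      vertex 6.000 1.608 0.000
      vertex 0.000 12.000 0.000
      vertex 24.000 12.000 0.000
    endloop
  endfacet
  facet normal 0.0000 0.0000 -1.0000
    outer loop
      vertex 18.000 1.608 0.000
      vertex 6.000 1.608 0.000
      vertex 24.000 12.000 0.000
    endloop
  endfacet
  facet normal 0.8153 0.4707 0.3373
    outer loop
      vertex 24.000 12.000 0.000
      vertex 18.000 22.392 0.000
      vertex 12.000 12.000 29.000
    endloop
  endfacet
  facet normal 0.0000 0.9414 0.3373
    outer loop
      vertex 18.000 22.392 0.000
      vertex 6.000 22.392 0.000
      vertex 12.000 12.000 29.000
    endloop
  endfacet
  facet normal -0.8153 0.4707 0.3373
    outer loop
      vertex 6.000 22.392 0.000
      vertex 0.000 12.000 0.000
      vertex 12.000 12.000 29.000
    endloop
  endfacet
  facet normal -0.8153 -0.4707 0.3373
    outer loop
      vertex 0.000 12.000 0.000
      vertex 6.000 1.608 0.000
      vertex 12.000 12.000 29.000
    endloop
  endfacet
  facet normal 0.0000 -0.9414 0.3373
    outer loop
      vertex 6.000 1.608 0.000
      vertex 18.000 1.608 0.000
      vertex 12.000 12.000 29.000
    endloop
  endfacet
  facet normal 0.8153 -0.4707 0.3373
    outer loop
      vertex 18.000 1.608 0.000
      vertex 24.000 12.000 0.000
      vertex 12.000 12.000 29.000
    endloop
  endfacet
endsolid part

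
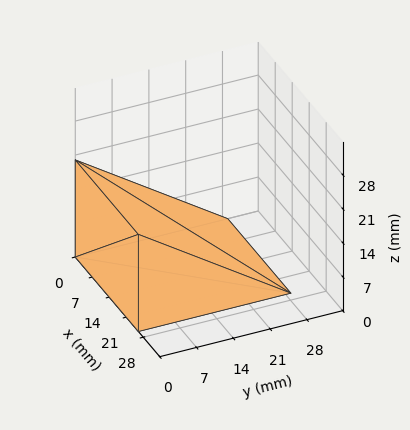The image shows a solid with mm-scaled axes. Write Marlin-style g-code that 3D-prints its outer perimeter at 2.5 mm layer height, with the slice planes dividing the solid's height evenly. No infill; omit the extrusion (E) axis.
Reading the render: the shape is a wedge (ramp): 26 × 29 mm base, rising to 20 mm along the y=0 edge and sloping linearly to z=0 at y=29 (dimensions read to the nearest mm from the axis ticks). For the g-code, the solid's height is divided into equal slices at the stated Δz and each level perimeter traced with G1 moves after a G0 lift.

; perimeter-only toolpath
G21 ; units = mm
G90 ; absolute positioning
G28 ; home
; layer 1
G0 Z2.5
G0 X0.0 Y0.0
G1 X26.0 Y0.0
G1 X26.0 Y25.4
G1 X0.0 Y25.4
G1 X0.0 Y0.0
; layer 2
G0 Z5.0
G0 X0.0 Y0.0
G1 X26.0 Y0.0
G1 X26.0 Y21.8
G1 X0.0 Y21.8
G1 X0.0 Y0.0
; layer 3
G0 Z7.5
G0 X0.0 Y0.0
G1 X26.0 Y0.0
G1 X26.0 Y18.1
G1 X0.0 Y18.1
G1 X0.0 Y0.0
; layer 4
G0 Z10.0
G0 X0.0 Y0.0
G1 X26.0 Y0.0
G1 X26.0 Y14.5
G1 X0.0 Y14.5
G1 X0.0 Y0.0
; layer 5
G0 Z12.5
G0 X0.0 Y0.0
G1 X26.0 Y0.0
G1 X26.0 Y10.9
G1 X0.0 Y10.9
G1 X0.0 Y0.0
; layer 6
G0 Z15.0
G0 X0.0 Y0.0
G1 X26.0 Y0.0
G1 X26.0 Y7.2
G1 X0.0 Y7.2
G1 X0.0 Y0.0
; layer 7
G0 Z17.5
G0 X0.0 Y0.0
G1 X26.0 Y0.0
G1 X26.0 Y3.6
G1 X0.0 Y3.6
G1 X0.0 Y0.0
M2 ; end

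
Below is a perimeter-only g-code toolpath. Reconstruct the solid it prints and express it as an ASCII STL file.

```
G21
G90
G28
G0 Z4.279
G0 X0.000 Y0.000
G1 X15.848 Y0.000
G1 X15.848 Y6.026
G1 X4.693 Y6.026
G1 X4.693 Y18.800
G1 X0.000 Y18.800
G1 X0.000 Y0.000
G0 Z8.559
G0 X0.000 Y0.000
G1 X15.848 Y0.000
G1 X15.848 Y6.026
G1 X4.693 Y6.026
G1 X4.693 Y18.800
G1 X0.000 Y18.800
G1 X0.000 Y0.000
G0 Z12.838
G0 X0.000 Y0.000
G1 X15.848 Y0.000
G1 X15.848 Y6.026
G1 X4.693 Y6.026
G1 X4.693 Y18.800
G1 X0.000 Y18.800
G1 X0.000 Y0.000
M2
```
solid part
  facet normal 0.0000 0.0000 -1.0000
    outer loop
      vertex 15.848 6.026 0.000
      vertex 15.848 0.000 0.000
      vertex 0.000 0.000 0.000
    endloop
  endfacet
  facet normal 0.0000 0.0000 -1.0000
    outer loop
      vertex 4.693 6.026 0.000
      vertex 15.848 6.026 0.000
      vertex 0.000 0.000 0.000
    endloop
  endfacet
  facet normal 0.0000 0.0000 -1.0000
    outer loop
      vertex 4.693 18.800 0.000
      vertex 4.693 6.026 0.000
      vertex 0.000 0.000 0.000
    endloop
  endfacet
  facet normal 0.0000 0.0000 -1.0000
    outer loop
      vertex 0.000 18.800 0.000
      vertex 4.693 18.800 0.000
      vertex 0.000 0.000 0.000
    endloop
  endfacet
  facet normal 0.0000 0.0000 1.0000
    outer loop
      vertex 0.000 0.000 12.838
      vertex 15.848 0.000 12.838
      vertex 15.848 6.026 12.838
    endloop
  endfacet
  facet normal 0.0000 0.0000 1.0000
    outer loop
      vertex 0.000 0.000 12.838
      vertex 15.848 6.026 12.838
      vertex 4.693 6.026 12.838
    endloop
  endfacet
  facet normal 0.0000 0.0000 1.0000
    outer loop
      vertex 0.000 0.000 12.838
      vertex 4.693 6.026 12.838
      vertex 4.693 18.800 12.838
    endloop
  endfacet
  facet normal 0.0000 0.0000 1.0000
    outer loop
      vertex 0.000 0.000 12.838
      vertex 4.693 18.800 12.838
      vertex 0.000 18.800 12.838
    endloop
  endfacet
  facet normal 0.0000 -1.0000 0.0000
    outer loop
      vertex 0.000 0.000 0.000
      vertex 15.848 0.000 0.000
      vertex 15.848 0.000 12.838
    endloop
  endfacet
  facet normal 0.0000 -1.0000 0.0000
    outer loop
      vertex 0.000 0.000 0.000
      vertex 15.848 0.000 12.838
      vertex 0.000 0.000 12.838
    endloop
  endfacet
  facet normal 1.0000 0.0000 0.0000
    outer loop
      vertex 15.848 0.000 0.000
      vertex 15.848 6.026 0.000
      vertex 15.848 6.026 12.838
    endloop
  endfacet
  facet normal 1.0000 0.0000 0.0000
    outer loop
      vertex 15.848 0.000 0.000
      vertex 15.848 6.026 12.838
      vertex 15.848 0.000 12.838
    endloop
  endfacet
  facet normal 0.0000 1.0000 0.0000
    outer loop
      vertex 15.848 6.026 0.000
      vertex 4.693 6.026 0.000
      vertex 4.693 6.026 12.838
    endloop
  endfacet
  facet normal 0.0000 1.0000 0.0000
    outer loop
      vertex 15.848 6.026 0.000
      vertex 4.693 6.026 12.838
      vertex 15.848 6.026 12.838
    endloop
  endfacet
  facet normal 1.0000 0.0000 0.0000
    outer loop
      vertex 4.693 6.026 0.000
      vertex 4.693 18.800 0.000
      vertex 4.693 18.800 12.838
    endloop
  endfacet
  facet normal 1.0000 0.0000 0.0000
    outer loop
      vertex 4.693 6.026 0.000
      vertex 4.693 18.800 12.838
      vertex 4.693 6.026 12.838
    endloop
  endfacet
  facet normal 0.0000 1.0000 0.0000
    outer loop
      vertex 4.693 18.800 0.000
      vertex 0.000 18.800 0.000
      vertex 0.000 18.800 12.838
    endloop
  endfacet
  facet normal 0.0000 1.0000 0.0000
    outer loop
      vertex 4.693 18.800 0.000
      vertex 0.000 18.800 12.838
      vertex 4.693 18.800 12.838
    endloop
  endfacet
  facet normal -1.0000 0.0000 0.0000
    outer loop
      vertex 0.000 18.800 0.000
      vertex 0.000 0.000 0.000
      vertex 0.000 0.000 12.838
    endloop
  endfacet
  facet normal -1.0000 0.0000 0.0000
    outer loop
      vertex 0.000 18.800 0.000
      vertex 0.000 0.000 12.838
      vertex 0.000 18.800 12.838
    endloop
  endfacet
endsolid part

The G0 Z moves step by Δz≈4.279 mm. Every layer's G1 loop is the same polygon, so the solid is a straight extrusion of it from z=0 to z≈12.8. Closing with flat bottom and top caps and triangulating gives 20 facets — an L-shaped prism: outer 15.8 × 18.8 mm, arm thicknesses ≈ 6.03 mm (horizontal) and 4.69 mm (vertical), extruded 12.8 mm in z.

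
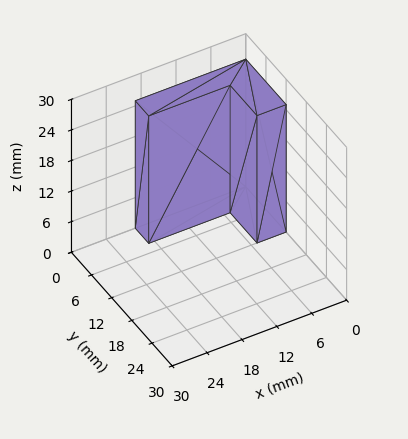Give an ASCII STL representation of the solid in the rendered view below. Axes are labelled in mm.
Reading the render: the shape is an L-shaped prism: outer 19 × 12 mm, arm thicknesses ≈ 4 mm (horizontal) and 5 mm (vertical), extruded 25 mm in z (dimensions read to the nearest mm from the axis ticks). For the STL, each face is triangulated and given an outward normal.

solid part
  facet normal 0.0000 0.0000 -1.0000
    outer loop
      vertex 19.00 4.00 0.00
      vertex 19.00 0.00 0.00
      vertex 0.00 0.00 0.00
    endloop
  endfacet
  facet normal 0.0000 0.0000 -1.0000
    outer loop
      vertex 5.00 4.00 0.00
      vertex 19.00 4.00 0.00
      vertex 0.00 0.00 0.00
    endloop
  endfacet
  facet normal 0.0000 0.0000 -1.0000
    outer loop
      vertex 5.00 12.00 0.00
      vertex 5.00 4.00 0.00
      vertex 0.00 0.00 0.00
    endloop
  endfacet
  facet normal 0.0000 0.0000 -1.0000
    outer loop
      vertex 0.00 12.00 0.00
      vertex 5.00 12.00 0.00
      vertex 0.00 0.00 0.00
    endloop
  endfacet
  facet normal 0.0000 0.0000 1.0000
    outer loop
      vertex 0.00 0.00 25.00
      vertex 19.00 0.00 25.00
      vertex 19.00 4.00 25.00
    endloop
  endfacet
  facet normal 0.0000 0.0000 1.0000
    outer loop
      vertex 0.00 0.00 25.00
      vertex 19.00 4.00 25.00
      vertex 5.00 4.00 25.00
    endloop
  endfacet
  facet normal 0.0000 0.0000 1.0000
    outer loop
      vertex 0.00 0.00 25.00
      vertex 5.00 4.00 25.00
      vertex 5.00 12.00 25.00
    endloop
  endfacet
  facet normal 0.0000 0.0000 1.0000
    outer loop
      vertex 0.00 0.00 25.00
      vertex 5.00 12.00 25.00
      vertex 0.00 12.00 25.00
    endloop
  endfacet
  facet normal 0.0000 -1.0000 0.0000
    outer loop
      vertex 0.00 0.00 0.00
      vertex 19.00 0.00 0.00
      vertex 19.00 0.00 25.00
    endloop
  endfacet
  facet normal 0.0000 -1.0000 0.0000
    outer loop
      vertex 0.00 0.00 0.00
      vertex 19.00 0.00 25.00
      vertex 0.00 0.00 25.00
    endloop
  endfacet
  facet normal 1.0000 0.0000 0.0000
    outer loop
      vertex 19.00 0.00 0.00
      vertex 19.00 4.00 0.00
      vertex 19.00 4.00 25.00
    endloop
  endfacet
  facet normal 1.0000 0.0000 0.0000
    outer loop
      vertex 19.00 0.00 0.00
      vertex 19.00 4.00 25.00
      vertex 19.00 0.00 25.00
    endloop
  endfacet
  facet normal 0.0000 1.0000 0.0000
    outer loop
      vertex 19.00 4.00 0.00
      vertex 5.00 4.00 0.00
      vertex 5.00 4.00 25.00
    endloop
  endfacet
  facet normal 0.0000 1.0000 0.0000
    outer loop
      vertex 19.00 4.00 0.00
      vertex 5.00 4.00 25.00
      vertex 19.00 4.00 25.00
    endloop
  endfacet
  facet normal 1.0000 0.0000 0.0000
    outer loop
      vertex 5.00 4.00 0.00
      vertex 5.00 12.00 0.00
      vertex 5.00 12.00 25.00
    endloop
  endfacet
  facet normal 1.0000 0.0000 0.0000
    outer loop
      vertex 5.00 4.00 0.00
      vertex 5.00 12.00 25.00
      vertex 5.00 4.00 25.00
    endloop
  endfacet
  facet normal 0.0000 1.0000 0.0000
    outer loop
      vertex 5.00 12.00 0.00
      vertex 0.00 12.00 0.00
      vertex 0.00 12.00 25.00
    endloop
  endfacet
  facet normal 0.0000 1.0000 0.0000
    outer loop
      vertex 5.00 12.00 0.00
      vertex 0.00 12.00 25.00
      vertex 5.00 12.00 25.00
    endloop
  endfacet
  facet normal -1.0000 0.0000 0.0000
    outer loop
      vertex 0.00 12.00 0.00
      vertex 0.00 0.00 0.00
      vertex 0.00 0.00 25.00
    endloop
  endfacet
  facet normal -1.0000 0.0000 0.0000
    outer loop
      vertex 0.00 12.00 0.00
      vertex 0.00 0.00 25.00
      vertex 0.00 12.00 25.00
    endloop
  endfacet
endsolid part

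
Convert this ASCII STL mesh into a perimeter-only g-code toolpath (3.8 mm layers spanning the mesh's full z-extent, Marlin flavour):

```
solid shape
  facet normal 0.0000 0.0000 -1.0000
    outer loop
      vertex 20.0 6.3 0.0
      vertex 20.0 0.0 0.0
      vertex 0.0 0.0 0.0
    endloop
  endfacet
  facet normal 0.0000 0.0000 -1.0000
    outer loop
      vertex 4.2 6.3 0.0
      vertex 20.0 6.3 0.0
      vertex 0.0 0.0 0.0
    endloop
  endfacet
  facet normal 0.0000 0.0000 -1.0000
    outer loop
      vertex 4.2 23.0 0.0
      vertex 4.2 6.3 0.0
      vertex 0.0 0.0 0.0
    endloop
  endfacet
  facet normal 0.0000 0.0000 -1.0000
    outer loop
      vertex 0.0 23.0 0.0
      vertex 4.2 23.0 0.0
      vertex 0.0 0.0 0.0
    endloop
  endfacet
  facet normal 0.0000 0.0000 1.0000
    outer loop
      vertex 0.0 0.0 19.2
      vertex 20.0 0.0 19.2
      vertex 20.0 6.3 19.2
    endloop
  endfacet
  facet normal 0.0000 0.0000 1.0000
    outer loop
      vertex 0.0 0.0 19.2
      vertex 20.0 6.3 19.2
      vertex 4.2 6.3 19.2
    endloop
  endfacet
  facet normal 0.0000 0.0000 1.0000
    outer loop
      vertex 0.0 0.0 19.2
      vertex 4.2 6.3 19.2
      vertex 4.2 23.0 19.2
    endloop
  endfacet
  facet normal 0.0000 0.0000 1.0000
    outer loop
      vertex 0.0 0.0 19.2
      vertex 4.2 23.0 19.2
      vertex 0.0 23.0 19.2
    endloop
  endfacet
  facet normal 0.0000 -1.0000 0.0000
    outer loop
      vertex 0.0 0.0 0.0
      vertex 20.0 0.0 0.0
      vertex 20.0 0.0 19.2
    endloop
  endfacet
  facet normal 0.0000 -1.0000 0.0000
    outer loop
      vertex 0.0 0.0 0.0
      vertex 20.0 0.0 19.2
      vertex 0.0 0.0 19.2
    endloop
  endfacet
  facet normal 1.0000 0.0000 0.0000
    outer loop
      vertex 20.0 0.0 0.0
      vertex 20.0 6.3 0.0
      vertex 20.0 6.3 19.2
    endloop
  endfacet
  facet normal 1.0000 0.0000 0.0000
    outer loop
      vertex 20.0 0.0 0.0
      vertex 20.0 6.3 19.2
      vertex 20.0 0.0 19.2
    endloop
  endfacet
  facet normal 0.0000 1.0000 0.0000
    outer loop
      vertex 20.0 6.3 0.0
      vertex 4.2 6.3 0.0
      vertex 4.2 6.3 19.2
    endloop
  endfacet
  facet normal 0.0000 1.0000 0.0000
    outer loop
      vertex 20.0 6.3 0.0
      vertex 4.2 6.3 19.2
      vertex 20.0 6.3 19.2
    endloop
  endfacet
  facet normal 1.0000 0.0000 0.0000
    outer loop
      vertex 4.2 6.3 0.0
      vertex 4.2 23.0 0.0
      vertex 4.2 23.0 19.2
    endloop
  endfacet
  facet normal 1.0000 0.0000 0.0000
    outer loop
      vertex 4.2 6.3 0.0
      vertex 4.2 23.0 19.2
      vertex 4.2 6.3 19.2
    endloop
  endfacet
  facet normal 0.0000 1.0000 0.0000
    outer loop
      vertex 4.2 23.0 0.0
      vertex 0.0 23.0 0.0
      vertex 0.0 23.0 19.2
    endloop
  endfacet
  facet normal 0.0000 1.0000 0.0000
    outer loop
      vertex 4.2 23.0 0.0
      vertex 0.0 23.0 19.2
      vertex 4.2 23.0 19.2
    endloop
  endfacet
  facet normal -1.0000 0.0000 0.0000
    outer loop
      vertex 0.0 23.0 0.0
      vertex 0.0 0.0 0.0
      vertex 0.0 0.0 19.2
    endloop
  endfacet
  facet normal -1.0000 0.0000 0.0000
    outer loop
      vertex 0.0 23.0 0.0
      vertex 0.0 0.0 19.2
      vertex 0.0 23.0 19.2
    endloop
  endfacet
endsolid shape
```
; perimeter-only toolpath
G21 ; units = mm
G90 ; absolute positioning
G28 ; home
; layer 1
G0 Z3.8
G0 X0.0 Y0.0
G1 X20.0 Y0.0
G1 X20.0 Y6.3
G1 X4.2 Y6.3
G1 X4.2 Y23.0
G1 X0.0 Y23.0
G1 X0.0 Y0.0
; layer 2
G0 Z7.7
G0 X0.0 Y0.0
G1 X20.0 Y0.0
G1 X20.0 Y6.3
G1 X4.2 Y6.3
G1 X4.2 Y23.0
G1 X0.0 Y23.0
G1 X0.0 Y0.0
; layer 3
G0 Z11.5
G0 X0.0 Y0.0
G1 X20.0 Y0.0
G1 X20.0 Y6.3
G1 X4.2 Y6.3
G1 X4.2 Y23.0
G1 X0.0 Y23.0
G1 X0.0 Y0.0
; layer 4
G0 Z15.4
G0 X0.0 Y0.0
G1 X20.0 Y0.0
G1 X20.0 Y6.3
G1 X4.2 Y6.3
G1 X4.2 Y23.0
G1 X0.0 Y23.0
G1 X0.0 Y0.0
; layer 5
G0 Z19.2
G0 X0.0 Y0.0
G1 X20.0 Y0.0
G1 X20.0 Y6.3
G1 X4.2 Y6.3
G1 X4.2 Y23.0
G1 X0.0 Y23.0
G1 X0.0 Y0.0
M2 ; end

The solid is an L-shaped prism: outer 20 × 23 mm, arm thicknesses ≈ 6.3 mm (horizontal) and 4.2 mm (vertical), extruded 19.2 mm in z. Slicing at Δz = 3.8 mm — 5 equal slices spanning the solid's height, so layer i sits at z = i·h/5 — gives 5 non-empty perimeters. Each is a 6-segment closed polygon; G0 lifts to the layer z and rapids to the start vertex, then G1 traces the edges.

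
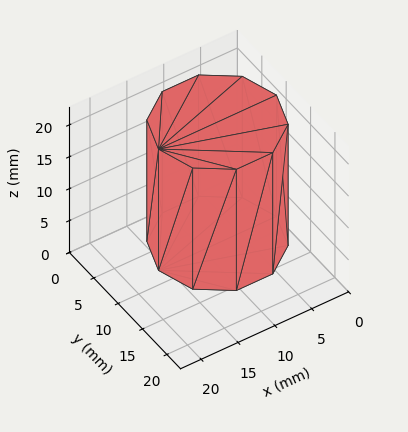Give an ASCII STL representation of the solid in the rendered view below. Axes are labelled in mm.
Reading the render: the shape is a regular 10-sided prism (a cylinder approximated with 10 flat sides), circumscribed radius ≈ 8 mm, height ≈ 19 mm (dimensions read to the nearest mm from the axis ticks). For the STL, each face is triangulated and given an outward normal.

solid part
  facet normal 0.0000 0.0000 -1.0000
    outer loop
      vertex 10.47 15.61 0.00
      vertex 14.47 12.70 0.00
      vertex 16.00 8.00 0.00
    endloop
  endfacet
  facet normal 0.0000 0.0000 -1.0000
    outer loop
      vertex 5.53 15.61 0.00
      vertex 10.47 15.61 0.00
      vertex 16.00 8.00 0.00
    endloop
  endfacet
  facet normal 0.0000 0.0000 -1.0000
    outer loop
      vertex 1.53 12.70 0.00
      vertex 5.53 15.61 0.00
      vertex 16.00 8.00 0.00
    endloop
  endfacet
  facet normal 0.0000 0.0000 -1.0000
    outer loop
      vertex 0.00 8.00 0.00
      vertex 1.53 12.70 0.00
      vertex 16.00 8.00 0.00
    endloop
  endfacet
  facet normal 0.0000 0.0000 -1.0000
    outer loop
      vertex 1.53 3.30 0.00
      vertex 0.00 8.00 0.00
      vertex 16.00 8.00 0.00
    endloop
  endfacet
  facet normal 0.0000 0.0000 -1.0000
    outer loop
      vertex 5.53 0.39 0.00
      vertex 1.53 3.30 0.00
      vertex 16.00 8.00 0.00
    endloop
  endfacet
  facet normal 0.0000 0.0000 -1.0000
    outer loop
      vertex 10.47 0.39 0.00
      vertex 5.53 0.39 0.00
      vertex 16.00 8.00 0.00
    endloop
  endfacet
  facet normal 0.0000 0.0000 -1.0000
    outer loop
      vertex 14.47 3.30 0.00
      vertex 10.47 0.39 0.00
      vertex 16.00 8.00 0.00
    endloop
  endfacet
  facet normal 0.0000 0.0000 1.0000
    outer loop
      vertex 16.00 8.00 19.00
      vertex 14.47 12.70 19.00
      vertex 10.47 15.61 19.00
    endloop
  endfacet
  facet normal 0.0000 0.0000 1.0000
    outer loop
      vertex 16.00 8.00 19.00
      vertex 10.47 15.61 19.00
      vertex 5.53 15.61 19.00
    endloop
  endfacet
  facet normal 0.0000 0.0000 1.0000
    outer loop
      vertex 16.00 8.00 19.00
      vertex 5.53 15.61 19.00
      vertex 1.53 12.70 19.00
    endloop
  endfacet
  facet normal 0.0000 0.0000 1.0000
    outer loop
      vertex 16.00 8.00 19.00
      vertex 1.53 12.70 19.00
      vertex 0.00 8.00 19.00
    endloop
  endfacet
  facet normal 0.0000 0.0000 1.0000
    outer loop
      vertex 16.00 8.00 19.00
      vertex 0.00 8.00 19.00
      vertex 1.53 3.30 19.00
    endloop
  endfacet
  facet normal 0.0000 0.0000 1.0000
    outer loop
      vertex 16.00 8.00 19.00
      vertex 1.53 3.30 19.00
      vertex 5.53 0.39 19.00
    endloop
  endfacet
  facet normal 0.0000 0.0000 1.0000
    outer loop
      vertex 16.00 8.00 19.00
      vertex 5.53 0.39 19.00
      vertex 10.47 0.39 19.00
    endloop
  endfacet
  facet normal 0.0000 0.0000 1.0000
    outer loop
      vertex 16.00 8.00 19.00
      vertex 10.47 0.39 19.00
      vertex 14.47 3.30 19.00
    endloop
  endfacet
  facet normal 0.9509 0.3095 0.0000
    outer loop
      vertex 16.00 8.00 0.00
      vertex 14.47 12.70 0.00
      vertex 14.47 12.70 19.00
    endloop
  endfacet
  facet normal 0.9509 0.3095 0.0000
    outer loop
      vertex 16.00 8.00 0.00
      vertex 14.47 12.70 19.00
      vertex 16.00 8.00 19.00
    endloop
  endfacet
  facet normal 0.5883 0.8086 0.0000
    outer loop
      vertex 14.47 12.70 0.00
      vertex 10.47 15.61 0.00
      vertex 10.47 15.61 19.00
    endloop
  endfacet
  facet normal 0.5883 0.8086 0.0000
    outer loop
      vertex 14.47 12.70 0.00
      vertex 10.47 15.61 19.00
      vertex 14.47 12.70 19.00
    endloop
  endfacet
  facet normal 0.0000 1.0000 0.0000
    outer loop
      vertex 10.47 15.61 0.00
      vertex 5.53 15.61 0.00
      vertex 5.53 15.61 19.00
    endloop
  endfacet
  facet normal 0.0000 1.0000 0.0000
    outer loop
      vertex 10.47 15.61 0.00
      vertex 5.53 15.61 19.00
      vertex 10.47 15.61 19.00
    endloop
  endfacet
  facet normal -0.5883 0.8086 0.0000
    outer loop
      vertex 5.53 15.61 0.00
      vertex 1.53 12.70 0.00
      vertex 1.53 12.70 19.00
    endloop
  endfacet
  facet normal -0.5883 0.8086 0.0000
    outer loop
      vertex 5.53 15.61 0.00
      vertex 1.53 12.70 19.00
      vertex 5.53 15.61 19.00
    endloop
  endfacet
  facet normal -0.9509 0.3095 0.0000
    outer loop
      vertex 1.53 12.70 0.00
      vertex 0.00 8.00 0.00
      vertex 0.00 8.00 19.00
    endloop
  endfacet
  facet normal -0.9509 0.3095 0.0000
    outer loop
      vertex 1.53 12.70 0.00
      vertex 0.00 8.00 19.00
      vertex 1.53 12.70 19.00
    endloop
  endfacet
  facet normal -0.9509 -0.3095 0.0000
    outer loop
      vertex 0.00 8.00 0.00
      vertex 1.53 3.30 0.00
      vertex 1.53 3.30 19.00
    endloop
  endfacet
  facet normal -0.9509 -0.3095 0.0000
    outer loop
      vertex 0.00 8.00 0.00
      vertex 1.53 3.30 19.00
      vertex 0.00 8.00 19.00
    endloop
  endfacet
  facet normal -0.5883 -0.8086 0.0000
    outer loop
      vertex 1.53 3.30 0.00
      vertex 5.53 0.39 0.00
      vertex 5.53 0.39 19.00
    endloop
  endfacet
  facet normal -0.5883 -0.8086 0.0000
    outer loop
      vertex 1.53 3.30 0.00
      vertex 5.53 0.39 19.00
      vertex 1.53 3.30 19.00
    endloop
  endfacet
  facet normal 0.0000 -1.0000 0.0000
    outer loop
      vertex 5.53 0.39 0.00
      vertex 10.47 0.39 0.00
      vertex 10.47 0.39 19.00
    endloop
  endfacet
  facet normal 0.0000 -1.0000 0.0000
    outer loop
      vertex 5.53 0.39 0.00
      vertex 10.47 0.39 19.00
      vertex 5.53 0.39 19.00
    endloop
  endfacet
  facet normal 0.5883 -0.8086 0.0000
    outer loop
      vertex 10.47 0.39 0.00
      vertex 14.47 3.30 0.00
      vertex 14.47 3.30 19.00
    endloop
  endfacet
  facet normal 0.5883 -0.8086 0.0000
    outer loop
      vertex 10.47 0.39 0.00
      vertex 14.47 3.30 19.00
      vertex 10.47 0.39 19.00
    endloop
  endfacet
  facet normal 0.9509 -0.3095 0.0000
    outer loop
      vertex 14.47 3.30 0.00
      vertex 16.00 8.00 0.00
      vertex 16.00 8.00 19.00
    endloop
  endfacet
  facet normal 0.9509 -0.3095 0.0000
    outer loop
      vertex 14.47 3.30 0.00
      vertex 16.00 8.00 19.00
      vertex 14.47 3.30 19.00
    endloop
  endfacet
endsolid part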